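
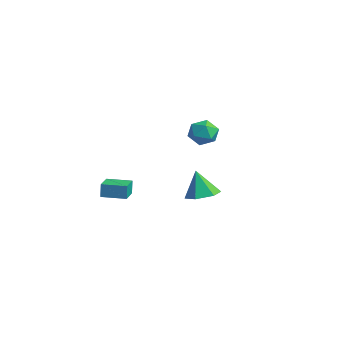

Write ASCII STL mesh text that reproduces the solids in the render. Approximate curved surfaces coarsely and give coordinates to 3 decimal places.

solid 
facet normal 0.309 0.082 -0.948
outer loop
vertex -2.163 2.783 -3.985
vertex -3.151 2.654 -4.318
vertex -2.787 3.618 -4.116
endloop
endfacet
facet normal 0.526 0.501 0.688
outer loop
vertex -2.163 2.783 -3.985
vertex -2.787 3.618 -4.116
vertex -3.709 2.506 -2.602
endloop
endfacet
facet normal 0.309 0.082 -0.948
outer loop
vertex -2.787 3.618 -4.116
vertex -3.151 2.654 -4.318
vertex -3.774 3.489 -4.449
endloop
endfacet
facet normal -0.266 0.847 0.460
outer loop
vertex -2.787 3.618 -4.116
vertex -3.774 3.489 -4.449
vertex -3.709 2.506 -2.602
endloop
endfacet
facet normal 0.308 0.081 -0.948
outer loop
vertex -3.774 3.489 -4.449
vertex -3.151 2.654 -4.318
vertex -4.139 2.525 -4.65
endloop
endfacet
facet normal -0.930 0.311 0.198
outer loop
vertex -3.774 3.489 -4.449
vertex -4.139 2.525 -4.65
vertex -3.709 2.506 -2.602
endloop
endfacet
facet normal 0.308 0.081 -0.948
outer loop
vertex -4.139 2.525 -4.65
vertex -3.151 2.654 -4.318
vertex -3.515 1.69 -4.519
endloop
endfacet
facet normal -0.802 -0.574 0.163
outer loop
vertex -4.139 2.525 -4.65
vertex -3.515 1.69 -4.519
vertex -3.709 2.506 -2.602
endloop
endfacet
facet normal 0.308 0.081 -0.948
outer loop
vertex -3.515 1.69 -4.519
vertex -3.151 2.654 -4.318
vertex -2.528 1.819 -4.187
endloop
endfacet
facet normal -0.011 -0.920 0.391
outer loop
vertex -3.515 1.69 -4.519
vertex -2.528 1.819 -4.187
vertex -3.709 2.506 -2.602
endloop
endfacet
facet normal 0.309 0.082 -0.948
outer loop
vertex -2.528 1.819 -4.187
vertex -3.151 2.654 -4.318
vertex -2.163 2.783 -3.985
endloop
endfacet
facet normal 0.653 -0.384 0.653
outer loop
vertex -2.528 1.819 -4.187
vertex -2.163 2.783 -3.985
vertex -3.709 2.506 -2.602
endloop
endfacet
facet normal -0.788 -0.573 0.226
outer loop
vertex 1.982 -0.752 3.668
vertex 2.367 -1.445 3.255
vertex 2.515 -1.305 4.125
endloop
endfacet
facet normal -0.690 -0.069 0.721
outer loop
vertex 1.982 -0.752 3.668
vertex 2.515 -1.305 4.125
vertex 2.566 -0.422 4.258
endloop
endfacet
facet normal -0.722 0.567 0.397
outer loop
vertex 1.982 -0.752 3.668
vertex 2.566 -0.422 4.258
vertex 2.45 -0.017 3.47
endloop
endfacet
facet normal -0.840 0.455 -0.297
outer loop
vertex 1.982 -0.752 3.668
vertex 2.45 -0.017 3.47
vertex 2.327 -0.649 2.85
endloop
endfacet
facet normal -0.881 -0.249 -0.403
outer loop
vertex 1.982 -0.752 3.668
vertex 2.327 -0.649 2.85
vertex 2.367 -1.445 3.255
endloop
endfacet
facet normal -0.033 -0.147 0.989
outer loop
vertex 2.566 -0.422 4.258
vertex 2.515 -1.305 4.125
vertex 3.313 -0.911 4.21
endloop
endfacet
facet normal -0.191 -0.963 0.188
outer loop
vertex 2.515 -1.305 4.125
vertex 2.367 -1.445 3.255
vertex 3.19 -1.543 3.59
endloop
endfacet
facet normal -0.341 -0.440 -0.831
outer loop
vertex 2.367 -1.445 3.255
vertex 2.327 -0.649 2.85
vertex 3.074 -1.138 2.802
endloop
endfacet
facet normal -0.275 0.700 -0.659
outer loop
vertex 2.327 -0.649 2.85
vertex 2.45 -0.017 3.47
vertex 3.125 -0.255 2.935
endloop
endfacet
facet normal -0.084 0.881 0.465
outer loop
vertex 2.45 -0.017 3.47
vertex 2.566 -0.422 4.258
vertex 3.273 -0.115 3.805
endloop
endfacet
facet normal 0.840 -0.455 0.297
outer loop
vertex 3.658 -0.808 3.392
vertex 3.313 -0.911 4.21
vertex 3.19 -1.543 3.59
endloop
endfacet
facet normal 0.722 -0.567 -0.397
outer loop
vertex 3.658 -0.808 3.392
vertex 3.19 -1.543 3.59
vertex 3.074 -1.138 2.802
endloop
endfacet
facet normal 0.690 0.069 -0.721
outer loop
vertex 3.658 -0.808 3.392
vertex 3.074 -1.138 2.802
vertex 3.125 -0.255 2.935
endloop
endfacet
facet normal 0.788 0.573 -0.226
outer loop
vertex 3.658 -0.808 3.392
vertex 3.125 -0.255 2.935
vertex 3.273 -0.115 3.805
endloop
endfacet
facet normal 0.881 0.249 0.403
outer loop
vertex 3.658 -0.808 3.392
vertex 3.273 -0.115 3.805
vertex 3.313 -0.911 4.21
endloop
endfacet
facet normal 0.275 -0.700 0.659
outer loop
vertex 3.19 -1.543 3.59
vertex 3.313 -0.911 4.21
vertex 2.515 -1.305 4.125
endloop
endfacet
facet normal 0.084 -0.881 -0.465
outer loop
vertex 3.074 -1.138 2.802
vertex 3.19 -1.543 3.59
vertex 2.367 -1.445 3.255
endloop
endfacet
facet normal 0.033 0.147 -0.989
outer loop
vertex 3.125 -0.255 2.935
vertex 3.074 -1.138 2.802
vertex 2.327 -0.649 2.85
endloop
endfacet
facet normal 0.191 0.963 -0.188
outer loop
vertex 3.273 -0.115 3.805
vertex 3.125 -0.255 2.935
vertex 2.45 -0.017 3.47
endloop
endfacet
facet normal 0.341 0.440 0.831
outer loop
vertex 3.313 -0.911 4.21
vertex 3.273 -0.115 3.805
vertex 2.566 -0.422 4.258
endloop
endfacet
facet normal -0.754 0.644 -0.127
outer loop
vertex -1.686 -4.087 -0.906
vertex -0.769 -3.016 -0.918
vertex -1.606 -4.165 -1.779
endloop
endfacet
facet normal -0.650 -0.760 0.008
outer loop
vertex -0.671 -4.964 -1.622
vertex -1.686 -4.087 -0.906
vertex -1.606 -4.165 -1.779
endloop
endfacet
facet normal -0.754 0.644 -0.127
outer loop
vertex -1.606 -4.165 -1.779
vertex -0.769 -3.016 -0.918
vertex -0.689 -3.094 -1.791
endloop
endfacet
facet normal 0.091 -0.089 -0.992
outer loop
vertex -0.689 -3.094 -1.791
vertex -0.671 -4.964 -1.622
vertex -1.606 -4.165 -1.779
endloop
endfacet
facet normal -0.091 0.089 0.992
outer loop
vertex -1.686 -4.087 -0.906
vertex 0.166 -3.815 -0.761
vertex -0.769 -3.016 -0.918
endloop
endfacet
facet normal -0.650 -0.760 0.008
outer loop
vertex -0.751 -4.886 -0.749
vertex -1.686 -4.087 -0.906
vertex -0.671 -4.964 -1.622
endloop
endfacet
facet normal -0.091 0.089 0.992
outer loop
vertex -0.751 -4.886 -0.749
vertex 0.166 -3.815 -0.761
vertex -1.686 -4.087 -0.906
endloop
endfacet
facet normal 0.650 0.760 -0.008
outer loop
vertex -0.769 -3.016 -0.918
vertex 0.166 -3.815 -0.761
vertex -0.689 -3.094 -1.791
endloop
endfacet
facet normal 0.091 -0.089 -0.992
outer loop
vertex 0.246 -3.893 -1.634
vertex -0.671 -4.964 -1.622
vertex -0.689 -3.094 -1.791
endloop
endfacet
facet normal 0.650 0.760 -0.008
outer loop
vertex -0.689 -3.094 -1.791
vertex 0.166 -3.815 -0.761
vertex 0.246 -3.893 -1.634
endloop
endfacet
facet normal 0.754 -0.644 0.127
outer loop
vertex 0.246 -3.893 -1.634
vertex -0.751 -4.886 -0.749
vertex -0.671 -4.964 -1.622
endloop
endfacet
facet normal 0.754 -0.644 0.127
outer loop
vertex 0.166 -3.815 -0.761
vertex -0.751 -4.886 -0.749
vertex 0.246 -3.893 -1.634
endloop
endfacet

endsolid


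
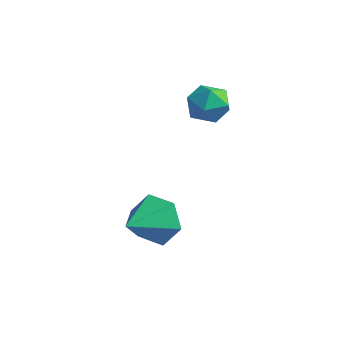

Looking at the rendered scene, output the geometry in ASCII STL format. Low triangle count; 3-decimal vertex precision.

solid 
facet normal -0.105 0.940 -0.325
outer loop
vertex 2.259 -0.362 -2.869
vertex 1.798 -0.702 -3.702
vertex 1.255 -0.478 -2.88
endloop
endfacet
facet normal 0.010 -0.182 0.983
outer loop
vertex 2.259 -0.362 -2.869
vertex 1.255 -0.478 -2.88
vertex 1.962 -2.158 -3.198
endloop
endfacet
facet normal -0.105 0.940 -0.326
outer loop
vertex 1.255 -0.478 -2.88
vertex 1.798 -0.702 -3.702
vertex 0.795 -0.818 -3.712
endloop
endfacet
facet normal -0.718 -0.409 0.564
outer loop
vertex 1.255 -0.478 -2.88
vertex 0.795 -0.818 -3.712
vertex 1.962 -2.158 -3.198
endloop
endfacet
facet normal -0.105 0.940 -0.325
outer loop
vertex 0.795 -0.818 -3.712
vertex 1.798 -0.702 -3.702
vertex 1.338 -1.041 -4.534
endloop
endfacet
facet normal -0.677 -0.689 -0.260
outer loop
vertex 0.795 -0.818 -3.712
vertex 1.338 -1.041 -4.534
vertex 1.962 -2.158 -3.198
endloop
endfacet
facet normal -0.105 0.940 -0.325
outer loop
vertex 1.338 -1.041 -4.534
vertex 1.798 -0.702 -3.702
vertex 2.341 -0.925 -4.524
endloop
endfacet
facet normal 0.092 -0.742 -0.664
outer loop
vertex 1.338 -1.041 -4.534
vertex 2.341 -0.925 -4.524
vertex 1.962 -2.158 -3.198
endloop
endfacet
facet normal -0.106 0.940 -0.325
outer loop
vertex 2.341 -0.925 -4.524
vertex 1.798 -0.702 -3.702
vertex 2.802 -0.585 -3.691
endloop
endfacet
facet normal 0.821 -0.515 -0.244
outer loop
vertex 2.341 -0.925 -4.524
vertex 2.802 -0.585 -3.691
vertex 1.962 -2.158 -3.198
endloop
endfacet
facet normal -0.106 0.940 -0.325
outer loop
vertex 2.802 -0.585 -3.691
vertex 1.798 -0.702 -3.702
vertex 2.259 -0.362 -2.869
endloop
endfacet
facet normal 0.780 -0.235 0.579
outer loop
vertex 2.802 -0.585 -3.691
vertex 2.259 -0.362 -2.869
vertex 1.962 -2.158 -3.198
endloop
endfacet
facet normal -0.916 0.385 0.113
outer loop
vertex 0.54 3.12 -0.233
vertex 0.211 2.346 -0.264
vertex 0.441 2.676 0.475
endloop
endfacet
facet normal -0.428 0.791 0.436
outer loop
vertex 0.54 3.12 -0.233
vertex 0.441 2.676 0.475
vertex 1.143 3.123 0.353
endloop
endfacet
facet normal 0.047 0.997 -0.053
outer loop
vertex 0.54 3.12 -0.233
vertex 1.143 3.123 0.353
vertex 1.347 3.07 -0.461
endloop
endfacet
facet normal -0.148 0.718 -0.680
outer loop
vertex 0.54 3.12 -0.233
vertex 1.347 3.07 -0.461
vertex 0.771 2.59 -0.843
endloop
endfacet
facet normal -0.744 0.339 -0.576
outer loop
vertex 0.54 3.12 -0.233
vertex 0.771 2.59 -0.843
vertex 0.211 2.346 -0.264
endloop
endfacet
facet normal -0.087 0.387 0.918
outer loop
vertex 1.143 3.123 0.353
vertex 0.441 2.676 0.475
vertex 1.189 2.35 0.683
endloop
endfacet
facet normal -0.877 -0.272 0.395
outer loop
vertex 0.441 2.676 0.475
vertex 0.211 2.346 -0.264
vertex 0.613 1.87 0.301
endloop
endfacet
facet normal -0.598 -0.345 -0.724
outer loop
vertex 0.211 2.346 -0.264
vertex 0.771 2.59 -0.843
vertex 0.817 1.817 -0.513
endloop
endfacet
facet normal 0.365 0.270 -0.891
outer loop
vertex 0.771 2.59 -0.843
vertex 1.347 3.07 -0.461
vertex 1.519 2.264 -0.635
endloop
endfacet
facet normal 0.681 0.722 0.124
outer loop
vertex 1.347 3.07 -0.461
vertex 1.143 3.123 0.353
vertex 1.749 2.594 0.104
endloop
endfacet
facet normal 0.148 -0.718 0.680
outer loop
vertex 1.42 1.82 0.073
vertex 1.189 2.35 0.683
vertex 0.613 1.87 0.301
endloop
endfacet
facet normal -0.047 -0.997 0.053
outer loop
vertex 1.42 1.82 0.073
vertex 0.613 1.87 0.301
vertex 0.817 1.817 -0.513
endloop
endfacet
facet normal 0.428 -0.791 -0.436
outer loop
vertex 1.42 1.82 0.073
vertex 0.817 1.817 -0.513
vertex 1.519 2.264 -0.635
endloop
endfacet
facet normal 0.916 -0.385 -0.113
outer loop
vertex 1.42 1.82 0.073
vertex 1.519 2.264 -0.635
vertex 1.749 2.594 0.104
endloop
endfacet
facet normal 0.744 -0.339 0.576
outer loop
vertex 1.42 1.82 0.073
vertex 1.749 2.594 0.104
vertex 1.189 2.35 0.683
endloop
endfacet
facet normal -0.365 -0.270 0.891
outer loop
vertex 0.613 1.87 0.301
vertex 1.189 2.35 0.683
vertex 0.441 2.676 0.475
endloop
endfacet
facet normal -0.681 -0.722 -0.124
outer loop
vertex 0.817 1.817 -0.513
vertex 0.613 1.87 0.301
vertex 0.211 2.346 -0.264
endloop
endfacet
facet normal 0.087 -0.387 -0.918
outer loop
vertex 1.519 2.264 -0.635
vertex 0.817 1.817 -0.513
vertex 0.771 2.59 -0.843
endloop
endfacet
facet normal 0.877 0.272 -0.395
outer loop
vertex 1.749 2.594 0.104
vertex 1.519 2.264 -0.635
vertex 1.347 3.07 -0.461
endloop
endfacet
facet normal 0.598 0.345 0.724
outer loop
vertex 1.189 2.35 0.683
vertex 1.749 2.594 0.104
vertex 1.143 3.123 0.353
endloop
endfacet

endsolid


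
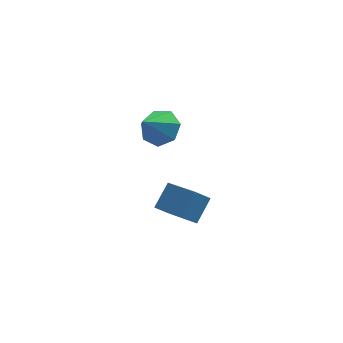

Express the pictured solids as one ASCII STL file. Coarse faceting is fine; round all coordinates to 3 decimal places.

solid 
facet normal 0.502 0.502 -0.704
outer loop
vertex 2.768 2.525 3.067
vertex 2.229 2.049 2.343
vertex 2.019 2.927 2.819
endloop
endfacet
facet normal -0.075 0.419 0.905
outer loop
vertex 2.768 2.525 3.067
vertex 2.019 2.927 2.819
vertex 1.351 1.171 3.577
endloop
endfacet
facet normal 0.502 0.502 -0.704
outer loop
vertex 2.019 2.927 2.819
vertex 2.229 2.049 2.343
vertex 1.429 2.667 2.213
endloop
endfacet
facet normal -0.721 0.487 0.493
outer loop
vertex 2.019 2.927 2.819
vertex 1.429 2.667 2.213
vertex 1.351 1.171 3.577
endloop
endfacet
facet normal 0.502 0.502 -0.704
outer loop
vertex 1.429 2.667 2.213
vertex 2.229 2.049 2.343
vertex 1.441 1.942 1.705
endloop
endfacet
facet normal -0.999 0.013 -0.043
outer loop
vertex 1.429 2.667 2.213
vertex 1.441 1.942 1.705
vertex 1.351 1.171 3.577
endloop
endfacet
facet normal 0.503 0.501 -0.705
outer loop
vertex 1.441 1.942 1.705
vertex 2.229 2.049 2.343
vertex 2.047 1.297 1.679
endloop
endfacet
facet normal -0.701 -0.647 -0.300
outer loop
vertex 1.441 1.942 1.705
vertex 2.047 1.297 1.679
vertex 1.351 1.171 3.577
endloop
endfacet
facet normal 0.502 0.501 -0.705
outer loop
vertex 2.047 1.297 1.679
vertex 2.229 2.049 2.343
vertex 2.79 1.218 2.152
endloop
endfacet
facet normal -0.052 -0.995 -0.085
outer loop
vertex 2.047 1.297 1.679
vertex 2.79 1.218 2.152
vertex 1.351 1.171 3.577
endloop
endfacet
facet normal 0.502 0.501 -0.705
outer loop
vertex 2.79 1.218 2.152
vertex 2.229 2.049 2.343
vertex 3.111 1.765 2.77
endloop
endfacet
facet normal 0.462 -0.769 0.441
outer loop
vertex 2.79 1.218 2.152
vertex 3.111 1.765 2.77
vertex 1.351 1.171 3.577
endloop
endfacet
facet normal 0.502 0.502 -0.704
outer loop
vertex 3.111 1.765 2.77
vertex 2.229 2.049 2.343
vertex 2.768 2.525 3.067
endloop
endfacet
facet normal 0.451 -0.141 0.881
outer loop
vertex 3.111 1.765 2.77
vertex 2.768 2.525 3.067
vertex 1.351 1.171 3.577
endloop
endfacet
facet normal -0.682 -0.220 0.698
outer loop
vertex 3.743 1.279 -1.697
vertex 2.642 2.828 -2.285
vertex 3.03 0.403 -2.669
endloop
endfacet
facet normal 0.554 -0.778 0.295
outer loop
vertex 3.738 0.632 -3.395
vertex 3.743 1.279 -1.697
vertex 3.03 0.403 -2.669
endloop
endfacet
facet normal -0.681 -0.220 0.699
outer loop
vertex 3.03 0.403 -2.669
vertex 2.642 2.828 -2.285
vertex 1.928 1.953 -3.256
endloop
endfacet
facet normal -0.479 -0.588 -0.652
outer loop
vertex 1.928 1.953 -3.256
vertex 3.738 0.632 -3.395
vertex 3.03 0.403 -2.669
endloop
endfacet
facet normal 0.479 0.588 0.652
outer loop
vertex 3.743 1.279 -1.697
vertex 3.35 3.057 -3.011
vertex 2.642 2.828 -2.285
endloop
endfacet
facet normal 0.553 -0.779 0.295
outer loop
vertex 4.452 1.507 -2.424
vertex 3.743 1.279 -1.697
vertex 3.738 0.632 -3.395
endloop
endfacet
facet normal 0.479 0.588 0.652
outer loop
vertex 4.452 1.507 -2.424
vertex 3.35 3.057 -3.011
vertex 3.743 1.279 -1.697
endloop
endfacet
facet normal -0.554 0.779 -0.294
outer loop
vertex 2.642 2.828 -2.285
vertex 3.35 3.057 -3.011
vertex 1.928 1.953 -3.256
endloop
endfacet
facet normal -0.479 -0.588 -0.652
outer loop
vertex 2.637 2.181 -3.983
vertex 3.738 0.632 -3.395
vertex 1.928 1.953 -3.256
endloop
endfacet
facet normal -0.554 0.779 -0.296
outer loop
vertex 1.928 1.953 -3.256
vertex 3.35 3.057 -3.011
vertex 2.637 2.181 -3.983
endloop
endfacet
facet normal 0.681 0.219 -0.698
outer loop
vertex 2.637 2.181 -3.983
vertex 4.452 1.507 -2.424
vertex 3.738 0.632 -3.395
endloop
endfacet
facet normal 0.681 0.220 -0.698
outer loop
vertex 3.35 3.057 -3.011
vertex 4.452 1.507 -2.424
vertex 2.637 2.181 -3.983
endloop
endfacet

endsolid


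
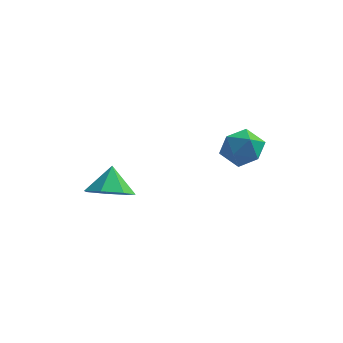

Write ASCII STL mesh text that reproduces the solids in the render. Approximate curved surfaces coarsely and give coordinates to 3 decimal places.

solid 
facet normal 0.088 -0.565 -0.820
outer loop
vertex 0.012 -2.911 1.075
vertex -0.364 -3.511 1.448
vertex -0.679 -2.921 1.008
endloop
endfacet
facet normal -0.015 1.000 0.009
outer loop
vertex 0.012 -2.911 1.075
vertex -0.679 -2.921 1.008
vertex -0.456 -2.929 2.292
endloop
endfacet
facet normal 0.089 -0.564 -0.821
outer loop
vertex -0.679 -2.921 1.008
vertex -0.364 -3.511 1.448
vertex -1.133 -3.375 1.271
endloop
endfacet
facet normal -0.666 0.736 0.120
outer loop
vertex -0.679 -2.921 1.008
vertex -1.133 -3.375 1.271
vertex -0.456 -2.929 2.292
endloop
endfacet
facet normal 0.089 -0.566 -0.820
outer loop
vertex -1.133 -3.375 1.271
vertex -0.364 -3.511 1.448
vertex -1.008 -3.931 1.668
endloop
endfacet
facet normal -0.854 0.162 0.495
outer loop
vertex -1.133 -3.375 1.271
vertex -1.008 -3.931 1.668
vertex -0.456 -2.929 2.292
endloop
endfacet
facet normal 0.088 -0.564 -0.821
outer loop
vertex -1.008 -3.931 1.668
vertex -0.364 -3.511 1.448
vertex -0.399 -4.171 1.898
endloop
endfacet
facet normal -0.436 -0.290 0.852
outer loop
vertex -1.008 -3.931 1.668
vertex -0.399 -4.171 1.898
vertex -0.456 -2.929 2.292
endloop
endfacet
facet normal 0.090 -0.564 -0.821
outer loop
vertex -0.399 -4.171 1.898
vertex -0.364 -3.511 1.448
vertex 0.236 -3.913 1.79
endloop
endfacet
facet normal 0.270 -0.280 0.921
outer loop
vertex -0.399 -4.171 1.898
vertex 0.236 -3.913 1.79
vertex -0.456 -2.929 2.292
endloop
endfacet
facet normal 0.088 -0.566 -0.820
outer loop
vertex 0.236 -3.913 1.79
vertex -0.364 -3.511 1.448
vertex 0.42 -3.353 1.423
endloop
endfacet
facet normal 0.736 0.185 0.651
outer loop
vertex 0.236 -3.913 1.79
vertex 0.42 -3.353 1.423
vertex -0.456 -2.929 2.292
endloop
endfacet
facet normal 0.088 -0.565 -0.820
outer loop
vertex 0.42 -3.353 1.423
vertex -0.364 -3.511 1.448
vertex 0.012 -2.911 1.075
endloop
endfacet
facet normal 0.609 0.755 0.245
outer loop
vertex 0.42 -3.353 1.423
vertex 0.012 -2.911 1.075
vertex -0.456 -2.929 2.292
endloop
endfacet
facet normal 0.422 0.803 0.420
outer loop
vertex 2.857 0.99 1.796
vertex 2.778 0.654 2.517
vertex 3.441 0.53 2.088
endloop
endfacet
facet normal 0.672 0.701 -0.240
outer loop
vertex 2.857 0.99 1.796
vertex 3.441 0.53 2.088
vertex 3.23 0.469 1.32
endloop
endfacet
facet normal 0.117 0.714 -0.690
outer loop
vertex 2.857 0.99 1.796
vertex 3.23 0.469 1.32
vertex 2.437 0.555 1.274
endloop
endfacet
facet normal -0.474 0.826 -0.307
outer loop
vertex 2.857 0.99 1.796
vertex 2.437 0.555 1.274
vertex 2.158 0.67 2.014
endloop
endfacet
facet normal -0.285 0.880 0.379
outer loop
vertex 2.857 0.99 1.796
vertex 2.158 0.67 2.014
vertex 2.778 0.654 2.517
endloop
endfacet
facet normal 0.962 0.049 -0.268
outer loop
vertex 3.23 0.469 1.32
vertex 3.441 0.53 2.088
vertex 3.382 -0.19 1.746
endloop
endfacet
facet normal 0.559 0.215 0.801
outer loop
vertex 3.441 0.53 2.088
vertex 2.778 0.654 2.517
vertex 3.103 -0.075 2.486
endloop
endfacet
facet normal -0.587 0.339 0.735
outer loop
vertex 2.778 0.654 2.517
vertex 2.158 0.67 2.014
vertex 2.31 0.011 2.44
endloop
endfacet
facet normal -0.892 0.251 -0.375
outer loop
vertex 2.158 0.67 2.014
vertex 2.437 0.555 1.274
vertex 2.099 -0.05 1.672
endloop
endfacet
facet normal 0.065 0.072 -0.995
outer loop
vertex 2.437 0.555 1.274
vertex 3.23 0.469 1.32
vertex 2.762 -0.174 1.243
endloop
endfacet
facet normal 0.474 -0.826 0.307
outer loop
vertex 2.683 -0.51 1.964
vertex 3.382 -0.19 1.746
vertex 3.103 -0.075 2.486
endloop
endfacet
facet normal -0.117 -0.714 0.690
outer loop
vertex 2.683 -0.51 1.964
vertex 3.103 -0.075 2.486
vertex 2.31 0.011 2.44
endloop
endfacet
facet normal -0.672 -0.701 0.240
outer loop
vertex 2.683 -0.51 1.964
vertex 2.31 0.011 2.44
vertex 2.099 -0.05 1.672
endloop
endfacet
facet normal -0.422 -0.803 -0.420
outer loop
vertex 2.683 -0.51 1.964
vertex 2.099 -0.05 1.672
vertex 2.762 -0.174 1.243
endloop
endfacet
facet normal 0.285 -0.880 -0.379
outer loop
vertex 2.683 -0.51 1.964
vertex 2.762 -0.174 1.243
vertex 3.382 -0.19 1.746
endloop
endfacet
facet normal 0.892 -0.251 0.375
outer loop
vertex 3.103 -0.075 2.486
vertex 3.382 -0.19 1.746
vertex 3.441 0.53 2.088
endloop
endfacet
facet normal -0.065 -0.072 0.995
outer loop
vertex 2.31 0.011 2.44
vertex 3.103 -0.075 2.486
vertex 2.778 0.654 2.517
endloop
endfacet
facet normal -0.962 -0.049 0.268
outer loop
vertex 2.099 -0.05 1.672
vertex 2.31 0.011 2.44
vertex 2.158 0.67 2.014
endloop
endfacet
facet normal -0.559 -0.215 -0.801
outer loop
vertex 2.762 -0.174 1.243
vertex 2.099 -0.05 1.672
vertex 2.437 0.555 1.274
endloop
endfacet
facet normal 0.587 -0.339 -0.735
outer loop
vertex 3.382 -0.19 1.746
vertex 2.762 -0.174 1.243
vertex 3.23 0.469 1.32
endloop
endfacet

endsolid


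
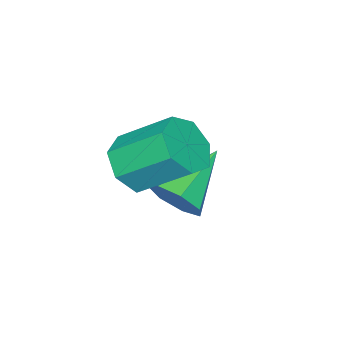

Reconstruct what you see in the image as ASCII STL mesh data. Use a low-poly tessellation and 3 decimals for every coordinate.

solid 
facet normal 0.237 -0.761 -0.604
outer loop
vertex 2.631 -0.501 0.929
vertex 2.002 -0.155 0.247
vertex 2.963 0.053 0.362
endloop
endfacet
facet normal 0.892 -0.078 0.446
outer loop
vertex 2.631 -0.501 0.929
vertex 2.963 0.053 0.362
vertex 2.168 0.989 2.114
endloop
endfacet
facet normal 0.892 -0.077 0.446
outer loop
vertex 2.168 0.989 2.114
vertex 2.963 0.053 0.362
vertex 2.499 1.543 1.547
endloop
endfacet
facet normal -0.236 0.760 0.605
outer loop
vertex 2.168 0.989 2.114
vertex 2.499 1.543 1.547
vertex 1.538 1.335 1.433
endloop
endfacet
facet normal 0.237 -0.760 -0.605
outer loop
vertex 2.963 0.053 0.362
vertex 2.002 -0.155 0.247
vertex 2.571 0.45 -0.291
endloop
endfacet
facet normal 0.858 0.456 -0.238
outer loop
vertex 2.963 0.053 0.362
vertex 2.571 0.45 -0.291
vertex 2.499 1.543 1.547
endloop
endfacet
facet normal 0.858 0.456 -0.238
outer loop
vertex 2.499 1.543 1.547
vertex 2.571 0.45 -0.291
vertex 2.107 1.94 0.894
endloop
endfacet
facet normal -0.236 0.761 0.604
outer loop
vertex 2.499 1.543 1.547
vertex 2.107 1.94 0.894
vertex 1.538 1.335 1.433
endloop
endfacet
facet normal 0.236 -0.760 -0.605
outer loop
vertex 2.571 0.45 -0.291
vertex 2.002 -0.155 0.247
vertex 1.75 0.392 -0.539
endloop
endfacet
facet normal 0.179 0.646 -0.742
outer loop
vertex 2.571 0.45 -0.291
vertex 1.75 0.392 -0.539
vertex 2.107 1.94 0.894
endloop
endfacet
facet normal 0.178 0.646 -0.742
outer loop
vertex 2.107 1.94 0.894
vertex 1.75 0.392 -0.539
vertex 1.287 1.882 0.647
endloop
endfacet
facet normal -0.236 0.761 0.605
outer loop
vertex 2.107 1.94 0.894
vertex 1.287 1.882 0.647
vertex 1.538 1.335 1.433
endloop
endfacet
facet normal 0.237 -0.760 -0.605
outer loop
vertex 1.75 0.392 -0.539
vertex 2.002 -0.155 0.247
vertex 1.119 -0.078 -0.195
endloop
endfacet
facet normal -0.636 0.350 -0.688
outer loop
vertex 1.75 0.392 -0.539
vertex 1.119 -0.078 -0.195
vertex 1.287 1.882 0.647
endloop
endfacet
facet normal -0.636 0.350 -0.688
outer loop
vertex 1.287 1.882 0.647
vertex 1.119 -0.078 -0.195
vertex 0.656 1.412 0.991
endloop
endfacet
facet normal -0.237 0.760 0.605
outer loop
vertex 1.287 1.882 0.647
vertex 0.656 1.412 0.991
vertex 1.538 1.335 1.433
endloop
endfacet
facet normal 0.236 -0.761 -0.605
outer loop
vertex 1.119 -0.078 -0.195
vertex 2.002 -0.155 0.247
vertex 1.152 -0.606 0.482
endloop
endfacet
facet normal -0.971 -0.209 -0.116
outer loop
vertex 1.119 -0.078 -0.195
vertex 1.152 -0.606 0.482
vertex 0.656 1.412 0.991
endloop
endfacet
facet normal -0.971 -0.209 -0.116
outer loop
vertex 0.656 1.412 0.991
vertex 1.152 -0.606 0.482
vertex 0.689 0.884 1.668
endloop
endfacet
facet normal -0.237 0.761 0.605
outer loop
vertex 0.656 1.412 0.991
vertex 0.689 0.884 1.668
vertex 1.538 1.335 1.433
endloop
endfacet
facet normal 0.236 -0.760 -0.605
outer loop
vertex 1.152 -0.606 0.482
vertex 2.002 -0.155 0.247
vertex 1.825 -0.795 0.982
endloop
endfacet
facet normal -0.575 -0.611 0.543
outer loop
vertex 1.152 -0.606 0.482
vertex 1.825 -0.795 0.982
vertex 0.689 0.884 1.668
endloop
endfacet
facet normal -0.575 -0.611 0.544
outer loop
vertex 0.689 0.884 1.668
vertex 1.825 -0.795 0.982
vertex 1.362 0.696 2.168
endloop
endfacet
facet normal -0.237 0.761 0.605
outer loop
vertex 0.689 0.884 1.668
vertex 1.362 0.696 2.168
vertex 1.538 1.335 1.433
endloop
endfacet
facet normal 0.238 -0.760 -0.605
outer loop
vertex 1.825 -0.795 0.982
vertex 2.002 -0.155 0.247
vertex 2.631 -0.501 0.929
endloop
endfacet
facet normal 0.254 -0.553 0.794
outer loop
vertex 1.825 -0.795 0.982
vertex 2.631 -0.501 0.929
vertex 1.362 0.696 2.168
endloop
endfacet
facet normal 0.254 -0.552 0.794
outer loop
vertex 1.362 0.696 2.168
vertex 2.631 -0.501 0.929
vertex 2.168 0.989 2.114
endloop
endfacet
facet normal -0.236 0.761 0.605
outer loop
vertex 1.362 0.696 2.168
vertex 2.168 0.989 2.114
vertex 1.538 1.335 1.433
endloop
endfacet
facet normal 0.866 -0.020 -0.500
outer loop
vertex 1.323 0.952 -0.959
vertex 0.944 0.479 -1.597
vertex 1.005 1.354 -1.526
endloop
endfacet
facet normal -0.045 0.803 0.594
outer loop
vertex 1.323 0.952 -0.959
vertex 1.005 1.354 -1.526
vertex -0.884 0.521 -0.543
endloop
endfacet
facet normal 0.866 -0.020 -0.500
outer loop
vertex 1.005 1.354 -1.526
vertex 0.944 0.479 -1.597
vertex 0.641 1.097 -2.146
endloop
endfacet
facet normal -0.447 0.888 -0.106
outer loop
vertex 1.005 1.354 -1.526
vertex 0.641 1.097 -2.146
vertex -0.884 0.521 -0.543
endloop
endfacet
facet normal 0.866 -0.020 -0.500
outer loop
vertex 0.641 1.097 -2.146
vertex 0.944 0.479 -1.597
vertex 0.505 0.375 -2.353
endloop
endfacet
facet normal -0.742 0.310 -0.594
outer loop
vertex 0.641 1.097 -2.146
vertex 0.505 0.375 -2.353
vertex -0.884 0.521 -0.543
endloop
endfacet
facet normal 0.866 -0.020 -0.500
outer loop
vertex 0.505 0.375 -2.353
vertex 0.944 0.479 -1.597
vertex 0.699 -0.269 -1.991
endloop
endfacet
facet normal -0.708 -0.496 -0.503
outer loop
vertex 0.505 0.375 -2.353
vertex 0.699 -0.269 -1.991
vertex -0.884 0.521 -0.543
endloop
endfacet
facet normal 0.866 -0.021 -0.499
outer loop
vertex 0.699 -0.269 -1.991
vertex 0.944 0.479 -1.597
vertex 1.077 -0.35 -1.332
endloop
endfacet
facet normal -0.370 -0.924 0.099
outer loop
vertex 0.699 -0.269 -1.991
vertex 1.077 -0.35 -1.332
vertex -0.884 0.521 -0.543
endloop
endfacet
facet normal 0.866 -0.021 -0.500
outer loop
vertex 1.077 -0.35 -1.332
vertex 0.944 0.479 -1.597
vertex 1.355 0.194 -0.873
endloop
endfacet
facet normal 0.017 -0.650 0.760
outer loop
vertex 1.077 -0.35 -1.332
vertex 1.355 0.194 -0.873
vertex -0.884 0.521 -0.543
endloop
endfacet
facet normal 0.866 -0.020 -0.500
outer loop
vertex 1.355 0.194 -0.873
vertex 0.944 0.479 -1.597
vertex 1.323 0.952 -0.959
endloop
endfacet
facet normal 0.162 0.118 0.980
outer loop
vertex 1.355 0.194 -0.873
vertex 1.323 0.952 -0.959
vertex -0.884 0.521 -0.543
endloop
endfacet

endsolid


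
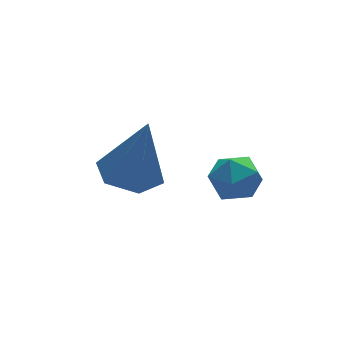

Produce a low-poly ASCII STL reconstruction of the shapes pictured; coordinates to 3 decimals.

solid 
facet normal -0.217 0.101 -0.971
outer loop
vertex 1.724 0.043 -4.732
vertex 0.903 -0.233 -4.577
vertex 1.095 0.624 -4.531
endloop
endfacet
facet normal 0.698 0.653 0.294
outer loop
vertex 1.724 0.043 -4.732
vertex 1.095 0.624 -4.531
vertex 1.317 -0.427 -2.723
endloop
endfacet
facet normal -0.217 0.101 -0.971
outer loop
vertex 1.095 0.624 -4.531
vertex 0.903 -0.233 -4.577
vertex 0.274 0.348 -4.376
endloop
endfacet
facet normal -0.186 0.839 0.511
outer loop
vertex 1.095 0.624 -4.531
vertex 0.274 0.348 -4.376
vertex 1.317 -0.427 -2.723
endloop
endfacet
facet normal -0.217 0.101 -0.971
outer loop
vertex 0.274 0.348 -4.376
vertex 0.903 -0.233 -4.577
vertex 0.081 -0.509 -4.422
endloop
endfacet
facet normal -0.803 0.150 0.577
outer loop
vertex 0.274 0.348 -4.376
vertex 0.081 -0.509 -4.422
vertex 1.317 -0.427 -2.723
endloop
endfacet
facet normal -0.217 0.102 -0.971
outer loop
vertex 0.081 -0.509 -4.422
vertex 0.903 -0.233 -4.577
vertex 0.71 -1.091 -4.624
endloop
endfacet
facet normal -0.537 -0.728 0.426
outer loop
vertex 0.081 -0.509 -4.422
vertex 0.71 -1.091 -4.624
vertex 1.317 -0.427 -2.723
endloop
endfacet
facet normal -0.218 0.102 -0.971
outer loop
vertex 0.71 -1.091 -4.624
vertex 0.903 -0.233 -4.577
vertex 1.531 -0.815 -4.779
endloop
endfacet
facet normal 0.347 -0.914 0.209
outer loop
vertex 0.71 -1.091 -4.624
vertex 1.531 -0.815 -4.779
vertex 1.317 -0.427 -2.723
endloop
endfacet
facet normal -0.218 0.102 -0.971
outer loop
vertex 1.531 -0.815 -4.779
vertex 0.903 -0.233 -4.577
vertex 1.724 0.043 -4.732
endloop
endfacet
facet normal 0.964 -0.225 0.143
outer loop
vertex 1.531 -0.815 -4.779
vertex 1.724 0.043 -4.732
vertex 1.317 -0.427 -2.723
endloop
endfacet
facet normal -0.649 0.760 0.008
outer loop
vertex 2.071 -2.284 -3.884
vertex 1.769 -2.548 -3.28
vertex 2.32 -2.078 -3.234
endloop
endfacet
facet normal -0.033 0.956 -0.290
outer loop
vertex 2.071 -2.284 -3.884
vertex 2.32 -2.078 -3.234
vertex 2.786 -2.225 -3.771
endloop
endfacet
facet normal 0.091 0.524 -0.847
outer loop
vertex 2.071 -2.284 -3.884
vertex 2.786 -2.225 -3.771
vertex 2.523 -2.787 -4.147
endloop
endfacet
facet normal -0.450 0.062 -0.891
outer loop
vertex 2.071 -2.284 -3.884
vertex 2.523 -2.787 -4.147
vertex 1.895 -2.987 -3.844
endloop
endfacet
facet normal -0.908 0.207 -0.364
outer loop
vertex 2.071 -2.284 -3.884
vertex 1.895 -2.987 -3.844
vertex 1.769 -2.548 -3.28
endloop
endfacet
facet normal 0.486 0.853 0.188
outer loop
vertex 2.786 -2.225 -3.771
vertex 2.32 -2.078 -3.234
vertex 2.925 -2.453 -3.096
endloop
endfacet
facet normal -0.513 0.535 0.671
outer loop
vertex 2.32 -2.078 -3.234
vertex 1.769 -2.548 -3.28
vertex 2.297 -2.653 -2.793
endloop
endfacet
facet normal -0.931 -0.358 0.071
outer loop
vertex 1.769 -2.548 -3.28
vertex 1.895 -2.987 -3.844
vertex 2.034 -3.215 -3.169
endloop
endfacet
facet normal -0.189 -0.593 -0.783
outer loop
vertex 1.895 -2.987 -3.844
vertex 2.523 -2.787 -4.147
vertex 2.5 -3.362 -3.706
endloop
endfacet
facet normal 0.686 0.154 -0.711
outer loop
vertex 2.523 -2.787 -4.147
vertex 2.786 -2.225 -3.771
vertex 3.051 -2.892 -3.66
endloop
endfacet
facet normal 0.450 -0.062 0.891
outer loop
vertex 2.749 -3.156 -3.056
vertex 2.925 -2.453 -3.096
vertex 2.297 -2.653 -2.793
endloop
endfacet
facet normal -0.091 -0.524 0.847
outer loop
vertex 2.749 -3.156 -3.056
vertex 2.297 -2.653 -2.793
vertex 2.034 -3.215 -3.169
endloop
endfacet
facet normal 0.033 -0.956 0.290
outer loop
vertex 2.749 -3.156 -3.056
vertex 2.034 -3.215 -3.169
vertex 2.5 -3.362 -3.706
endloop
endfacet
facet normal 0.649 -0.760 -0.008
outer loop
vertex 2.749 -3.156 -3.056
vertex 2.5 -3.362 -3.706
vertex 3.051 -2.892 -3.66
endloop
endfacet
facet normal 0.908 -0.207 0.364
outer loop
vertex 2.749 -3.156 -3.056
vertex 3.051 -2.892 -3.66
vertex 2.925 -2.453 -3.096
endloop
endfacet
facet normal 0.189 0.593 0.783
outer loop
vertex 2.297 -2.653 -2.793
vertex 2.925 -2.453 -3.096
vertex 2.32 -2.078 -3.234
endloop
endfacet
facet normal -0.686 -0.154 0.711
outer loop
vertex 2.034 -3.215 -3.169
vertex 2.297 -2.653 -2.793
vertex 1.769 -2.548 -3.28
endloop
endfacet
facet normal -0.486 -0.853 -0.188
outer loop
vertex 2.5 -3.362 -3.706
vertex 2.034 -3.215 -3.169
vertex 1.895 -2.987 -3.844
endloop
endfacet
facet normal 0.513 -0.535 -0.671
outer loop
vertex 3.051 -2.892 -3.66
vertex 2.5 -3.362 -3.706
vertex 2.523 -2.787 -4.147
endloop
endfacet
facet normal 0.931 0.358 -0.071
outer loop
vertex 2.925 -2.453 -3.096
vertex 3.051 -2.892 -3.66
vertex 2.786 -2.225 -3.771
endloop
endfacet

endsolid


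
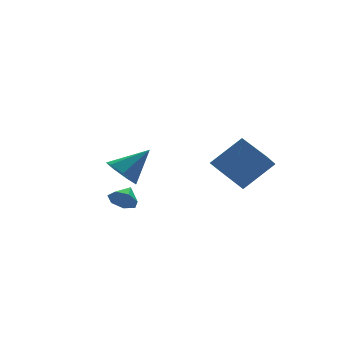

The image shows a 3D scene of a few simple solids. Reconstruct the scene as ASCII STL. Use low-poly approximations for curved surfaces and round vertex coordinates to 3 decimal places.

solid 
facet normal -0.762 -0.011 -0.647
outer loop
vertex 0.029 3.622 -0.278
vertex -0.598 3.919 0.456
vertex -0.063 4.488 -0.184
endloop
endfacet
facet normal 0.898 0.141 -0.417
outer loop
vertex 0.029 3.622 -0.278
vertex -0.063 4.488 -0.184
vertex 0.918 3.941 1.744
endloop
endfacet
facet normal -0.762 -0.011 -0.647
outer loop
vertex -0.063 4.488 -0.184
vertex -0.598 3.919 0.456
vertex -0.558 4.927 0.392
endloop
endfacet
facet normal 0.605 0.792 -0.083
outer loop
vertex -0.063 4.488 -0.184
vertex -0.558 4.927 0.392
vertex 0.918 3.941 1.744
endloop
endfacet
facet normal -0.762 -0.011 -0.647
outer loop
vertex -0.558 4.927 0.392
vertex -0.598 3.919 0.456
vertex -1.083 4.606 1.016
endloop
endfacet
facet normal 0.095 0.851 0.517
outer loop
vertex -0.558 4.927 0.392
vertex -1.083 4.606 1.016
vertex 0.918 3.941 1.744
endloop
endfacet
facet normal -0.762 -0.010 -0.648
outer loop
vertex -1.083 4.606 1.016
vertex -0.598 3.919 0.456
vertex -1.244 3.769 1.218
endloop
endfacet
facet normal -0.248 0.272 0.930
outer loop
vertex -1.083 4.606 1.016
vertex -1.244 3.769 1.218
vertex 0.918 3.941 1.744
endloop
endfacet
facet normal -0.762 -0.011 -0.648
outer loop
vertex -1.244 3.769 1.218
vertex -0.598 3.919 0.456
vertex -0.918 3.045 0.847
endloop
endfacet
facet normal -0.165 -0.508 0.846
outer loop
vertex -1.244 3.769 1.218
vertex -0.918 3.045 0.847
vertex 0.918 3.941 1.744
endloop
endfacet
facet normal -0.762 -0.010 -0.647
outer loop
vertex -0.918 3.045 0.847
vertex -0.598 3.919 0.456
vertex -0.352 2.979 0.181
endloop
endfacet
facet normal 0.280 -0.902 0.328
outer loop
vertex -0.918 3.045 0.847
vertex -0.352 2.979 0.181
vertex 0.918 3.941 1.744
endloop
endfacet
facet normal -0.762 -0.010 -0.647
outer loop
vertex -0.352 2.979 0.181
vertex -0.598 3.919 0.456
vertex 0.029 3.622 -0.278
endloop
endfacet
facet normal 0.754 -0.614 -0.235
outer loop
vertex -0.352 2.979 0.181
vertex 0.029 3.622 -0.278
vertex 0.918 3.941 1.744
endloop
endfacet
facet normal -0.677 -0.580 -0.453
outer loop
vertex -1.424 0.7 -0.412
vertex -1.952 0.928 0.085
vertex -1.768 1.236 -0.585
endloop
endfacet
facet normal 0.806 0.368 -0.463
outer loop
vertex -1.424 0.7 -0.412
vertex -1.768 1.236 -0.585
vertex -1.248 1.532 0.555
endloop
endfacet
facet normal -0.677 -0.580 -0.453
outer loop
vertex -1.768 1.236 -0.585
vertex -1.952 0.928 0.085
vertex -2.25 1.54 -0.254
endloop
endfacet
facet normal 0.303 0.880 -0.367
outer loop
vertex -1.768 1.236 -0.585
vertex -2.25 1.54 -0.254
vertex -1.248 1.532 0.555
endloop
endfacet
facet normal -0.677 -0.580 -0.453
outer loop
vertex -2.25 1.54 -0.254
vertex -1.952 0.928 0.085
vertex -2.508 1.383 0.333
endloop
endfacet
facet normal -0.149 0.970 0.194
outer loop
vertex -2.25 1.54 -0.254
vertex -2.508 1.383 0.333
vertex -1.248 1.532 0.555
endloop
endfacet
facet normal -0.677 -0.581 -0.452
outer loop
vertex -2.508 1.383 0.333
vertex -1.952 0.928 0.085
vertex -2.347 0.884 0.733
endloop
endfacet
facet normal -0.207 0.570 0.795
outer loop
vertex -2.508 1.383 0.333
vertex -2.347 0.884 0.733
vertex -1.248 1.532 0.555
endloop
endfacet
facet normal -0.677 -0.580 -0.452
outer loop
vertex -2.347 0.884 0.733
vertex -1.952 0.928 0.085
vertex -1.889 0.418 0.645
endloop
endfacet
facet normal 0.170 -0.018 0.985
outer loop
vertex -2.347 0.884 0.733
vertex -1.889 0.418 0.645
vertex -1.248 1.532 0.555
endloop
endfacet
facet normal -0.677 -0.580 -0.452
outer loop
vertex -1.889 0.418 0.645
vertex -1.952 0.928 0.085
vertex -1.478 0.336 0.135
endloop
endfacet
facet normal 0.700 -0.353 0.621
outer loop
vertex -1.889 0.418 0.645
vertex -1.478 0.336 0.135
vertex -1.248 1.532 0.555
endloop
endfacet
facet normal -0.677 -0.580 -0.453
outer loop
vertex -1.478 0.336 0.135
vertex -1.952 0.928 0.085
vertex -1.424 0.7 -0.412
endloop
endfacet
facet normal 0.983 -0.181 -0.023
outer loop
vertex -1.478 0.336 0.135
vertex -1.424 0.7 -0.412
vertex -1.248 1.532 0.555
endloop
endfacet
facet normal -0.622 -0.438 0.649
outer loop
vertex 3.469 -2.89 3.246
vertex 3.063 -1.289 3.937
vertex 1.91 -2.696 1.882
endloop
endfacet
facet normal 0.226 -0.894 -0.386
outer loop
vertex 2.657 -2.171 1.103
vertex 3.469 -2.89 3.246
vertex 1.91 -2.696 1.882
endloop
endfacet
facet normal -0.623 -0.438 0.649
outer loop
vertex 1.91 -2.696 1.882
vertex 3.063 -1.289 3.937
vertex 1.505 -1.095 2.573
endloop
endfacet
facet normal -0.749 0.093 -0.656
outer loop
vertex 1.505 -1.095 2.573
vertex 2.657 -2.171 1.103
vertex 1.91 -2.696 1.882
endloop
endfacet
facet normal 0.749 -0.093 0.656
outer loop
vertex 3.469 -2.89 3.246
vertex 3.81 -0.764 3.158
vertex 3.063 -1.289 3.937
endloop
endfacet
facet normal 0.226 -0.894 -0.386
outer loop
vertex 4.215 -2.365 2.467
vertex 3.469 -2.89 3.246
vertex 2.657 -2.171 1.103
endloop
endfacet
facet normal 0.750 -0.093 0.655
outer loop
vertex 4.215 -2.365 2.467
vertex 3.81 -0.764 3.158
vertex 3.469 -2.89 3.246
endloop
endfacet
facet normal -0.226 0.894 0.386
outer loop
vertex 3.063 -1.289 3.937
vertex 3.81 -0.764 3.158
vertex 1.505 -1.095 2.573
endloop
endfacet
facet normal -0.750 0.093 -0.655
outer loop
vertex 2.251 -0.57 1.794
vertex 2.657 -2.171 1.103
vertex 1.505 -1.095 2.573
endloop
endfacet
facet normal -0.226 0.894 0.386
outer loop
vertex 1.505 -1.095 2.573
vertex 3.81 -0.764 3.158
vertex 2.251 -0.57 1.794
endloop
endfacet
facet normal 0.622 0.438 -0.649
outer loop
vertex 2.251 -0.57 1.794
vertex 4.215 -2.365 2.467
vertex 2.657 -2.171 1.103
endloop
endfacet
facet normal 0.622 0.438 -0.649
outer loop
vertex 3.81 -0.764 3.158
vertex 4.215 -2.365 2.467
vertex 2.251 -0.57 1.794
endloop
endfacet

endsolid


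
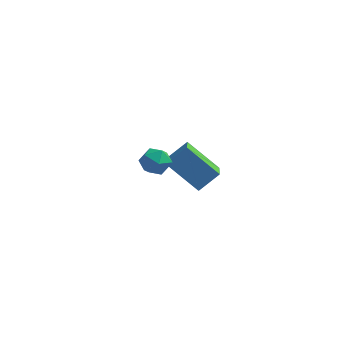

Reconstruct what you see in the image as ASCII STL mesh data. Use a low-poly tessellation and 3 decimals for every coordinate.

solid 
facet normal -0.764 0.066 0.642
outer loop
vertex -1.424 3.197 -0.296
vertex -2.0 4.974 -1.165
vertex -2.145 2.575 -1.091
endloop
endfacet
facet normal 0.280 -0.863 0.421
outer loop
vertex -0.64 2.446 -2.355
vertex -1.424 3.197 -0.296
vertex -2.145 2.575 -1.091
endloop
endfacet
facet normal -0.764 0.066 0.642
outer loop
vertex -2.145 2.575 -1.091
vertex -2.0 4.974 -1.165
vertex -2.721 4.352 -1.959
endloop
endfacet
facet normal -0.581 -0.501 -0.641
outer loop
vertex -2.721 4.352 -1.959
vertex -0.64 2.446 -2.355
vertex -2.145 2.575 -1.091
endloop
endfacet
facet normal 0.581 0.502 0.641
outer loop
vertex -1.424 3.197 -0.296
vertex -0.495 4.845 -2.429
vertex -2.0 4.974 -1.165
endloop
endfacet
facet normal 0.280 -0.863 0.421
outer loop
vertex 0.081 3.068 -1.561
vertex -1.424 3.197 -0.296
vertex -0.64 2.446 -2.355
endloop
endfacet
facet normal 0.581 0.501 0.641
outer loop
vertex 0.081 3.068 -1.561
vertex -0.495 4.845 -2.429
vertex -1.424 3.197 -0.296
endloop
endfacet
facet normal -0.280 0.863 -0.421
outer loop
vertex -2.0 4.974 -1.165
vertex -0.495 4.845 -2.429
vertex -2.721 4.352 -1.959
endloop
endfacet
facet normal -0.581 -0.502 -0.641
outer loop
vertex -1.216 4.223 -3.224
vertex -0.64 2.446 -2.355
vertex -2.721 4.352 -1.959
endloop
endfacet
facet normal -0.280 0.863 -0.421
outer loop
vertex -2.721 4.352 -1.959
vertex -0.495 4.845 -2.429
vertex -1.216 4.223 -3.224
endloop
endfacet
facet normal 0.764 -0.066 -0.642
outer loop
vertex -1.216 4.223 -3.224
vertex 0.081 3.068 -1.561
vertex -0.64 2.446 -2.355
endloop
endfacet
facet normal 0.764 -0.066 -0.642
outer loop
vertex -0.495 4.845 -2.429
vertex 0.081 3.068 -1.561
vertex -1.216 4.223 -3.224
endloop
endfacet
facet normal 0.152 0.917 -0.370
outer loop
vertex -0.867 -0.994 1.271
vertex -1.533 -0.788 1.508
vertex -0.946 -0.709 1.945
endloop
endfacet
facet normal 0.768 0.617 -0.171
outer loop
vertex -0.867 -0.994 1.271
vertex -0.946 -0.709 1.945
vertex -0.504 -1.289 1.839
endloop
endfacet
facet normal 0.844 0.007 -0.536
outer loop
vertex -0.867 -0.994 1.271
vertex -0.504 -1.289 1.839
vertex -0.819 -1.726 1.337
endloop
endfacet
facet normal 0.276 -0.068 -0.959
outer loop
vertex -0.867 -0.994 1.271
vertex -0.819 -1.726 1.337
vertex -1.454 -1.416 1.132
endloop
endfacet
facet normal -0.152 0.494 -0.856
outer loop
vertex -0.867 -0.994 1.271
vertex -1.454 -1.416 1.132
vertex -1.533 -0.788 1.508
endloop
endfacet
facet normal 0.722 0.454 0.522
outer loop
vertex -0.504 -1.289 1.839
vertex -0.946 -0.709 1.945
vertex -0.946 -1.264 2.428
endloop
endfacet
facet normal -0.275 0.940 0.200
outer loop
vertex -0.946 -0.709 1.945
vertex -1.533 -0.788 1.508
vertex -1.581 -0.954 2.223
endloop
endfacet
facet normal -0.768 0.255 -0.587
outer loop
vertex -1.533 -0.788 1.508
vertex -1.454 -1.416 1.132
vertex -1.896 -1.391 1.721
endloop
endfacet
facet normal -0.077 -0.655 -0.752
outer loop
vertex -1.454 -1.416 1.132
vertex -0.819 -1.726 1.337
vertex -1.454 -1.971 1.615
endloop
endfacet
facet normal 0.844 -0.532 -0.067
outer loop
vertex -0.819 -1.726 1.337
vertex -0.504 -1.289 1.839
vertex -0.867 -1.892 2.052
endloop
endfacet
facet normal -0.276 0.068 0.959
outer loop
vertex -1.533 -1.686 2.289
vertex -0.946 -1.264 2.428
vertex -1.581 -0.954 2.223
endloop
endfacet
facet normal -0.844 -0.007 0.536
outer loop
vertex -1.533 -1.686 2.289
vertex -1.581 -0.954 2.223
vertex -1.896 -1.391 1.721
endloop
endfacet
facet normal -0.768 -0.617 0.171
outer loop
vertex -1.533 -1.686 2.289
vertex -1.896 -1.391 1.721
vertex -1.454 -1.971 1.615
endloop
endfacet
facet normal -0.152 -0.917 0.370
outer loop
vertex -1.533 -1.686 2.289
vertex -1.454 -1.971 1.615
vertex -0.867 -1.892 2.052
endloop
endfacet
facet normal 0.152 -0.494 0.856
outer loop
vertex -1.533 -1.686 2.289
vertex -0.867 -1.892 2.052
vertex -0.946 -1.264 2.428
endloop
endfacet
facet normal 0.077 0.655 0.752
outer loop
vertex -1.581 -0.954 2.223
vertex -0.946 -1.264 2.428
vertex -0.946 -0.709 1.945
endloop
endfacet
facet normal -0.844 0.532 0.067
outer loop
vertex -1.896 -1.391 1.721
vertex -1.581 -0.954 2.223
vertex -1.533 -0.788 1.508
endloop
endfacet
facet normal -0.722 -0.454 -0.522
outer loop
vertex -1.454 -1.971 1.615
vertex -1.896 -1.391 1.721
vertex -1.454 -1.416 1.132
endloop
endfacet
facet normal 0.275 -0.940 -0.200
outer loop
vertex -0.867 -1.892 2.052
vertex -1.454 -1.971 1.615
vertex -0.819 -1.726 1.337
endloop
endfacet
facet normal 0.768 -0.255 0.587
outer loop
vertex -0.946 -1.264 2.428
vertex -0.867 -1.892 2.052
vertex -0.504 -1.289 1.839
endloop
endfacet

endsolid


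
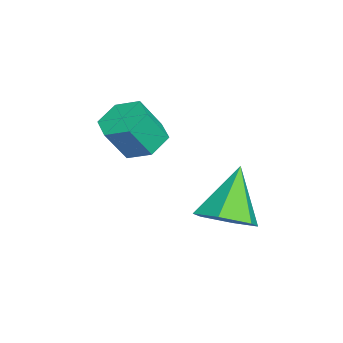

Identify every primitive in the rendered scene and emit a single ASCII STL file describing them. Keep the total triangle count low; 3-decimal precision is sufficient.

solid 
facet normal 0.567 -0.186 -0.802
outer loop
vertex 3.277 2.754 -2.65
vertex 2.834 2.205 -2.836
vertex 2.704 2.879 -3.084
endloop
endfacet
facet normal 0.002 0.962 0.274
outer loop
vertex 3.277 2.754 -2.65
vertex 2.704 2.879 -3.084
vertex 2.006 2.475 -1.664
endloop
endfacet
facet normal 0.566 -0.186 -0.803
outer loop
vertex 2.704 2.879 -3.084
vertex 2.834 2.205 -2.836
vertex 2.26 2.33 -3.27
endloop
endfacet
facet normal -0.736 0.654 -0.175
outer loop
vertex 2.704 2.879 -3.084
vertex 2.26 2.33 -3.27
vertex 2.006 2.475 -1.664
endloop
endfacet
facet normal 0.566 -0.186 -0.803
outer loop
vertex 2.26 2.33 -3.27
vertex 2.834 2.205 -2.836
vertex 2.39 1.656 -3.022
endloop
endfacet
facet normal -0.963 -0.234 -0.131
outer loop
vertex 2.26 2.33 -3.27
vertex 2.39 1.656 -3.022
vertex 2.006 2.475 -1.664
endloop
endfacet
facet normal 0.566 -0.186 -0.803
outer loop
vertex 2.39 1.656 -3.022
vertex 2.834 2.205 -2.836
vertex 2.963 1.53 -2.589
endloop
endfacet
facet normal -0.453 -0.814 0.363
outer loop
vertex 2.39 1.656 -3.022
vertex 2.963 1.53 -2.589
vertex 2.006 2.475 -1.664
endloop
endfacet
facet normal 0.567 -0.185 -0.803
outer loop
vertex 2.963 1.53 -2.589
vertex 2.834 2.205 -2.836
vertex 3.407 2.079 -2.402
endloop
endfacet
facet normal 0.285 -0.507 0.813
outer loop
vertex 2.963 1.53 -2.589
vertex 3.407 2.079 -2.402
vertex 2.006 2.475 -1.664
endloop
endfacet
facet normal 0.567 -0.186 -0.803
outer loop
vertex 3.407 2.079 -2.402
vertex 2.834 2.205 -2.836
vertex 3.277 2.754 -2.65
endloop
endfacet
facet normal 0.513 0.381 0.769
outer loop
vertex 3.407 2.079 -2.402
vertex 3.277 2.754 -2.65
vertex 2.006 2.475 -1.664
endloop
endfacet
facet normal -0.302 0.441 -0.845
outer loop
vertex 0.916 -0.034 -2.129
vertex 0.507 0.315 -1.801
vertex 1.092 0.526 -1.9
endloop
endfacet
facet normal 0.912 -0.127 -0.391
outer loop
vertex 0.916 -0.034 -2.129
vertex 1.092 0.526 -1.9
vertex 1.223 -0.484 -1.266
endloop
endfacet
facet normal 0.912 -0.127 -0.391
outer loop
vertex 1.223 -0.484 -1.266
vertex 1.092 0.526 -1.9
vertex 1.399 0.076 -1.037
endloop
endfacet
facet normal 0.300 -0.440 0.846
outer loop
vertex 1.223 -0.484 -1.266
vertex 1.399 0.076 -1.037
vertex 0.813 -0.135 -0.939
endloop
endfacet
facet normal -0.302 0.441 -0.845
outer loop
vertex 1.092 0.526 -1.9
vertex 0.507 0.315 -1.801
vertex 0.683 0.875 -1.572
endloop
endfacet
facet normal 0.698 0.706 0.120
outer loop
vertex 1.092 0.526 -1.9
vertex 0.683 0.875 -1.572
vertex 1.399 0.076 -1.037
endloop
endfacet
facet normal 0.698 0.706 0.121
outer loop
vertex 1.399 0.076 -1.037
vertex 0.683 0.875 -1.572
vertex 0.989 0.425 -0.709
endloop
endfacet
facet normal 0.300 -0.442 0.845
outer loop
vertex 1.399 0.076 -1.037
vertex 0.989 0.425 -0.709
vertex 0.813 -0.135 -0.939
endloop
endfacet
facet normal -0.300 0.440 -0.846
outer loop
vertex 0.683 0.875 -1.572
vertex 0.507 0.315 -1.801
vertex 0.097 0.664 -1.474
endloop
endfacet
facet normal -0.215 0.833 0.510
outer loop
vertex 0.683 0.875 -1.572
vertex 0.097 0.664 -1.474
vertex 0.989 0.425 -0.709
endloop
endfacet
facet normal -0.215 0.833 0.511
outer loop
vertex 0.989 0.425 -0.709
vertex 0.097 0.664 -1.474
vertex 0.404 0.214 -0.611
endloop
endfacet
facet normal 0.301 -0.442 0.845
outer loop
vertex 0.989 0.425 -0.709
vertex 0.404 0.214 -0.611
vertex 0.813 -0.135 -0.939
endloop
endfacet
facet normal -0.300 0.440 -0.846
outer loop
vertex 0.097 0.664 -1.474
vertex 0.507 0.315 -1.801
vertex -0.079 0.104 -1.703
endloop
endfacet
facet normal -0.912 0.127 0.391
outer loop
vertex 0.097 0.664 -1.474
vertex -0.079 0.104 -1.703
vertex 0.404 0.214 -0.611
endloop
endfacet
facet normal -0.912 0.127 0.391
outer loop
vertex 0.404 0.214 -0.611
vertex -0.079 0.104 -1.703
vertex 0.228 -0.346 -0.84
endloop
endfacet
facet normal 0.302 -0.441 0.845
outer loop
vertex 0.404 0.214 -0.611
vertex 0.228 -0.346 -0.84
vertex 0.813 -0.135 -0.939
endloop
endfacet
facet normal -0.300 0.442 -0.845
outer loop
vertex -0.079 0.104 -1.703
vertex 0.507 0.315 -1.801
vertex 0.331 -0.245 -2.031
endloop
endfacet
facet normal -0.698 -0.706 -0.120
outer loop
vertex -0.079 0.104 -1.703
vertex 0.331 -0.245 -2.031
vertex 0.228 -0.346 -0.84
endloop
endfacet
facet normal -0.698 -0.706 -0.120
outer loop
vertex 0.228 -0.346 -0.84
vertex 0.331 -0.245 -2.031
vertex 0.637 -0.695 -1.168
endloop
endfacet
facet normal 0.302 -0.441 0.845
outer loop
vertex 0.228 -0.346 -0.84
vertex 0.637 -0.695 -1.168
vertex 0.813 -0.135 -0.939
endloop
endfacet
facet normal -0.301 0.442 -0.845
outer loop
vertex 0.331 -0.245 -2.031
vertex 0.507 0.315 -1.801
vertex 0.916 -0.034 -2.129
endloop
endfacet
facet normal 0.215 -0.833 -0.510
outer loop
vertex 0.331 -0.245 -2.031
vertex 0.916 -0.034 -2.129
vertex 0.637 -0.695 -1.168
endloop
endfacet
facet normal 0.214 -0.833 -0.510
outer loop
vertex 0.637 -0.695 -1.168
vertex 0.916 -0.034 -2.129
vertex 1.223 -0.484 -1.266
endloop
endfacet
facet normal 0.300 -0.440 0.846
outer loop
vertex 0.637 -0.695 -1.168
vertex 1.223 -0.484 -1.266
vertex 0.813 -0.135 -0.939
endloop
endfacet

endsolid


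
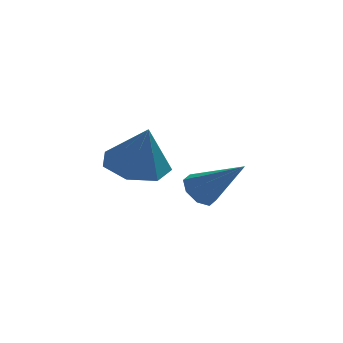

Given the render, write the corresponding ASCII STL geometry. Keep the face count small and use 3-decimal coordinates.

solid 
facet normal -0.224 0.288 -0.931
outer loop
vertex 1.609 1.114 -0.58
vertex 0.934 0.289 -0.673
vertex 0.733 1.278 -0.319
endloop
endfacet
facet normal 0.324 0.670 0.668
outer loop
vertex 1.609 1.114 -0.58
vertex 0.733 1.278 -0.319
vertex 1.306 -0.189 0.873
endloop
endfacet
facet normal -0.223 0.288 -0.931
outer loop
vertex 0.733 1.278 -0.319
vertex 0.934 0.289 -0.673
vertex 0.009 0.697 -0.325
endloop
endfacet
facet normal -0.393 0.482 0.783
outer loop
vertex 0.733 1.278 -0.319
vertex 0.009 0.697 -0.325
vertex 1.306 -0.189 0.873
endloop
endfacet
facet normal -0.224 0.288 -0.931
outer loop
vertex 0.009 0.697 -0.325
vertex 0.934 0.289 -0.673
vertex -0.018 -0.192 -0.593
endloop
endfacet
facet normal -0.730 -0.177 0.660
outer loop
vertex 0.009 0.697 -0.325
vertex -0.018 -0.192 -0.593
vertex 1.306 -0.189 0.873
endloop
endfacet
facet normal -0.223 0.287 -0.931
outer loop
vertex -0.018 -0.192 -0.593
vertex 0.934 0.289 -0.673
vertex 0.672 -0.719 -0.921
endloop
endfacet
facet normal -0.433 -0.811 0.393
outer loop
vertex -0.018 -0.192 -0.593
vertex 0.672 -0.719 -0.921
vertex 1.306 -0.189 0.873
endloop
endfacet
facet normal -0.224 0.287 -0.931
outer loop
vertex 0.672 -0.719 -0.921
vertex 0.934 0.289 -0.673
vertex 1.56 -0.487 -1.063
endloop
endfacet
facet normal 0.276 -0.944 0.181
outer loop
vertex 0.672 -0.719 -0.921
vertex 1.56 -0.487 -1.063
vertex 1.306 -0.189 0.873
endloop
endfacet
facet normal -0.224 0.288 -0.931
outer loop
vertex 1.56 -0.487 -1.063
vertex 0.934 0.289 -0.673
vertex 1.977 0.329 -0.911
endloop
endfacet
facet normal 0.860 -0.474 0.186
outer loop
vertex 1.56 -0.487 -1.063
vertex 1.977 0.329 -0.911
vertex 1.306 -0.189 0.873
endloop
endfacet
facet normal -0.224 0.288 -0.931
outer loop
vertex 1.977 0.329 -0.911
vertex 0.934 0.289 -0.673
vertex 1.609 1.114 -0.58
endloop
endfacet
facet normal 0.882 0.244 0.403
outer loop
vertex 1.977 0.329 -0.911
vertex 1.609 1.114 -0.58
vertex 1.306 -0.189 0.873
endloop
endfacet
facet normal -0.679 0.364 -0.638
outer loop
vertex 3.267 4.223 -3.138
vertex 2.833 3.667 -2.993
vertex 2.926 4.325 -2.717
endloop
endfacet
facet normal 0.588 0.754 0.293
outer loop
vertex 3.267 4.223 -3.138
vertex 2.926 4.325 -2.717
vertex 4.207 2.933 -1.707
endloop
endfacet
facet normal -0.681 0.363 -0.636
outer loop
vertex 2.926 4.325 -2.717
vertex 2.833 3.667 -2.993
vertex 2.532 4.042 -2.457
endloop
endfacet
facet normal 0.065 0.625 0.778
outer loop
vertex 2.926 4.325 -2.717
vertex 2.532 4.042 -2.457
vertex 4.207 2.933 -1.707
endloop
endfacet
facet normal -0.680 0.364 -0.637
outer loop
vertex 2.532 4.042 -2.457
vertex 2.833 3.667 -2.993
vertex 2.314 3.539 -2.512
endloop
endfacet
facet normal -0.374 0.061 0.925
outer loop
vertex 2.532 4.042 -2.457
vertex 2.314 3.539 -2.512
vertex 4.207 2.933 -1.707
endloop
endfacet
facet normal -0.680 0.363 -0.637
outer loop
vertex 2.314 3.539 -2.512
vertex 2.833 3.667 -2.993
vertex 2.4 3.111 -2.848
endloop
endfacet
facet normal -0.468 -0.602 0.647
outer loop
vertex 2.314 3.539 -2.512
vertex 2.4 3.111 -2.848
vertex 4.207 2.933 -1.707
endloop
endfacet
facet normal -0.680 0.363 -0.637
outer loop
vertex 2.4 3.111 -2.848
vertex 2.833 3.667 -2.993
vertex 2.74 3.009 -3.269
endloop
endfacet
facet normal -0.163 -0.981 0.106
outer loop
vertex 2.4 3.111 -2.848
vertex 2.74 3.009 -3.269
vertex 4.207 2.933 -1.707
endloop
endfacet
facet normal -0.680 0.363 -0.637
outer loop
vertex 2.74 3.009 -3.269
vertex 2.833 3.667 -2.993
vertex 3.135 3.292 -3.529
endloop
endfacet
facet normal 0.360 -0.852 -0.380
outer loop
vertex 2.74 3.009 -3.269
vertex 3.135 3.292 -3.529
vertex 4.207 2.933 -1.707
endloop
endfacet
facet normal -0.680 0.363 -0.637
outer loop
vertex 3.135 3.292 -3.529
vertex 2.833 3.667 -2.993
vertex 3.353 3.796 -3.475
endloop
endfacet
facet normal 0.799 -0.289 -0.527
outer loop
vertex 3.135 3.292 -3.529
vertex 3.353 3.796 -3.475
vertex 4.207 2.933 -1.707
endloop
endfacet
facet normal -0.680 0.365 -0.636
outer loop
vertex 3.353 3.796 -3.475
vertex 2.833 3.667 -2.993
vertex 3.267 4.223 -3.138
endloop
endfacet
facet normal 0.893 0.376 -0.248
outer loop
vertex 3.353 3.796 -3.475
vertex 3.267 4.223 -3.138
vertex 4.207 2.933 -1.707
endloop
endfacet

endsolid


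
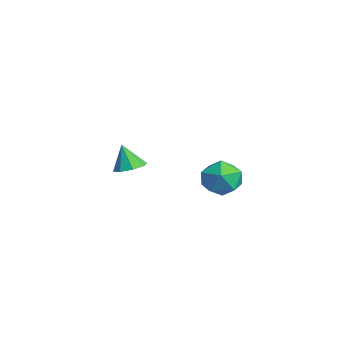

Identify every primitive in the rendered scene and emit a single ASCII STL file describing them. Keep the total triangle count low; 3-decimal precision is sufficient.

solid 
facet normal 0.278 0.201 -0.939
outer loop
vertex -2.913 0.33 -2.853
vertex -3.431 0.926 -2.879
vertex -2.673 0.854 -2.67
endloop
endfacet
facet normal 0.639 -0.498 0.586
outer loop
vertex -2.913 0.33 -2.853
vertex -2.673 0.854 -2.67
vertex -3.809 0.654 -1.601
endloop
endfacet
facet normal 0.278 0.200 -0.940
outer loop
vertex -2.673 0.854 -2.67
vertex -3.431 0.926 -2.879
vertex -2.877 1.42 -2.61
endloop
endfacet
facet normal 0.661 0.161 0.733
outer loop
vertex -2.673 0.854 -2.67
vertex -2.877 1.42 -2.61
vertex -3.809 0.654 -1.601
endloop
endfacet
facet normal 0.278 0.200 -0.940
outer loop
vertex -2.877 1.42 -2.61
vertex -3.431 0.926 -2.879
vertex -3.405 1.697 -2.707
endloop
endfacet
facet normal 0.220 0.668 0.711
outer loop
vertex -2.877 1.42 -2.61
vertex -3.405 1.697 -2.707
vertex -3.809 0.654 -1.601
endloop
endfacet
facet normal 0.278 0.200 -0.940
outer loop
vertex -3.405 1.697 -2.707
vertex -3.431 0.926 -2.879
vertex -3.949 1.522 -2.905
endloop
endfacet
facet normal -0.429 0.730 0.532
outer loop
vertex -3.405 1.697 -2.707
vertex -3.949 1.522 -2.905
vertex -3.809 0.654 -1.601
endloop
endfacet
facet normal 0.278 0.200 -0.940
outer loop
vertex -3.949 1.522 -2.905
vertex -3.431 0.926 -2.879
vertex -4.19 0.998 -3.088
endloop
endfacet
facet normal -0.902 0.309 0.303
outer loop
vertex -3.949 1.522 -2.905
vertex -4.19 0.998 -3.088
vertex -3.809 0.654 -1.601
endloop
endfacet
facet normal 0.278 0.200 -0.940
outer loop
vertex -4.19 0.998 -3.088
vertex -3.431 0.926 -2.879
vertex -3.986 0.432 -3.148
endloop
endfacet
facet normal -0.924 -0.350 0.156
outer loop
vertex -4.19 0.998 -3.088
vertex -3.986 0.432 -3.148
vertex -3.809 0.654 -1.601
endloop
endfacet
facet normal 0.277 0.201 -0.940
outer loop
vertex -3.986 0.432 -3.148
vertex -3.431 0.926 -2.879
vertex -3.457 0.156 -3.051
endloop
endfacet
facet normal -0.481 -0.859 0.178
outer loop
vertex -3.986 0.432 -3.148
vertex -3.457 0.156 -3.051
vertex -3.809 0.654 -1.601
endloop
endfacet
facet normal 0.278 0.200 -0.939
outer loop
vertex -3.457 0.156 -3.051
vertex -3.431 0.926 -2.879
vertex -2.913 0.33 -2.853
endloop
endfacet
facet normal 0.165 -0.920 0.356
outer loop
vertex -3.457 0.156 -3.051
vertex -2.913 0.33 -2.853
vertex -3.809 0.654 -1.601
endloop
endfacet
facet normal -0.076 0.603 0.794
outer loop
vertex 1.571 4.056 -0.996
vertex 2.032 3.335 -0.405
vertex 2.607 4.052 -0.894
endloop
endfacet
facet normal -0.015 0.981 0.192
outer loop
vertex 1.571 4.056 -0.996
vertex 2.607 4.052 -0.894
vertex 2.177 4.228 -1.825
endloop
endfacet
facet normal -0.553 0.798 -0.239
outer loop
vertex 1.571 4.056 -0.996
vertex 2.177 4.228 -1.825
vertex 1.337 3.62 -1.912
endloop
endfacet
facet normal -0.947 0.307 0.096
outer loop
vertex 1.571 4.056 -0.996
vertex 1.337 3.62 -1.912
vertex 1.247 3.068 -1.034
endloop
endfacet
facet normal -0.652 0.186 0.735
outer loop
vertex 1.571 4.056 -0.996
vertex 1.247 3.068 -1.034
vertex 2.032 3.335 -0.405
endloop
endfacet
facet normal 0.596 0.793 -0.125
outer loop
vertex 2.177 4.228 -1.825
vertex 2.607 4.052 -0.894
vertex 3.013 3.612 -1.746
endloop
endfacet
facet normal 0.497 0.181 0.849
outer loop
vertex 2.607 4.052 -0.894
vertex 2.032 3.335 -0.405
vertex 2.923 3.06 -0.868
endloop
endfacet
facet normal -0.435 -0.494 0.753
outer loop
vertex 2.032 3.335 -0.405
vertex 1.247 3.068 -1.034
vertex 2.083 2.452 -0.955
endloop
endfacet
facet normal -0.912 -0.298 -0.281
outer loop
vertex 1.247 3.068 -1.034
vertex 1.337 3.62 -1.912
vertex 1.653 2.628 -1.886
endloop
endfacet
facet normal -0.274 0.497 -0.823
outer loop
vertex 1.337 3.62 -1.912
vertex 2.177 4.228 -1.825
vertex 2.228 3.345 -2.375
endloop
endfacet
facet normal 0.947 -0.307 -0.096
outer loop
vertex 2.689 2.624 -1.784
vertex 3.013 3.612 -1.746
vertex 2.923 3.06 -0.868
endloop
endfacet
facet normal 0.553 -0.798 0.239
outer loop
vertex 2.689 2.624 -1.784
vertex 2.923 3.06 -0.868
vertex 2.083 2.452 -0.955
endloop
endfacet
facet normal 0.015 -0.981 -0.192
outer loop
vertex 2.689 2.624 -1.784
vertex 2.083 2.452 -0.955
vertex 1.653 2.628 -1.886
endloop
endfacet
facet normal 0.076 -0.603 -0.794
outer loop
vertex 2.689 2.624 -1.784
vertex 1.653 2.628 -1.886
vertex 2.228 3.345 -2.375
endloop
endfacet
facet normal 0.652 -0.186 -0.735
outer loop
vertex 2.689 2.624 -1.784
vertex 2.228 3.345 -2.375
vertex 3.013 3.612 -1.746
endloop
endfacet
facet normal 0.912 0.298 0.281
outer loop
vertex 2.923 3.06 -0.868
vertex 3.013 3.612 -1.746
vertex 2.607 4.052 -0.894
endloop
endfacet
facet normal 0.274 -0.497 0.823
outer loop
vertex 2.083 2.452 -0.955
vertex 2.923 3.06 -0.868
vertex 2.032 3.335 -0.405
endloop
endfacet
facet normal -0.596 -0.793 0.125
outer loop
vertex 1.653 2.628 -1.886
vertex 2.083 2.452 -0.955
vertex 1.247 3.068 -1.034
endloop
endfacet
facet normal -0.497 -0.181 -0.849
outer loop
vertex 2.228 3.345 -2.375
vertex 1.653 2.628 -1.886
vertex 1.337 3.62 -1.912
endloop
endfacet
facet normal 0.435 0.494 -0.753
outer loop
vertex 3.013 3.612 -1.746
vertex 2.228 3.345 -2.375
vertex 2.177 4.228 -1.825
endloop
endfacet

endsolid


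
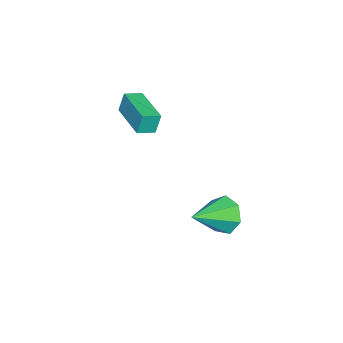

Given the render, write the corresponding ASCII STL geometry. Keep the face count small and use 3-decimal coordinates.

solid 
facet normal -0.813 0.410 -0.413
outer loop
vertex 1.805 2.842 -1.241
vertex 1.247 2.339 -0.643
vertex 1.624 3.213 -0.517
endloop
endfacet
facet normal 0.828 0.555 -0.077
outer loop
vertex 1.805 2.842 -1.241
vertex 1.624 3.213 -0.517
vertex 2.793 1.561 0.143
endloop
endfacet
facet normal -0.813 0.410 -0.413
outer loop
vertex 1.624 3.213 -0.517
vertex 1.247 2.339 -0.643
vertex 1.16 2.926 0.112
endloop
endfacet
facet normal 0.489 0.599 0.634
outer loop
vertex 1.624 3.213 -0.517
vertex 1.16 2.926 0.112
vertex 2.793 1.561 0.143
endloop
endfacet
facet normal -0.813 0.410 -0.413
outer loop
vertex 1.16 2.926 0.112
vertex 1.247 2.339 -0.643
vertex 0.761 2.197 0.173
endloop
endfacet
facet normal 0.035 0.064 0.997
outer loop
vertex 1.16 2.926 0.112
vertex 0.761 2.197 0.173
vertex 2.793 1.561 0.143
endloop
endfacet
facet normal -0.813 0.409 -0.413
outer loop
vertex 0.761 2.197 0.173
vertex 1.247 2.339 -0.643
vertex 0.729 1.575 -0.38
endloop
endfacet
facet normal -0.191 -0.647 0.738
outer loop
vertex 0.761 2.197 0.173
vertex 0.729 1.575 -0.38
vertex 2.793 1.561 0.143
endloop
endfacet
facet normal -0.813 0.409 -0.413
outer loop
vertex 0.729 1.575 -0.38
vertex 1.247 2.339 -0.643
vertex 1.087 1.528 -1.131
endloop
endfacet
facet normal -0.020 -0.998 0.053
outer loop
vertex 0.729 1.575 -0.38
vertex 1.087 1.528 -1.131
vertex 2.793 1.561 0.143
endloop
endfacet
facet normal -0.813 0.409 -0.414
outer loop
vertex 1.087 1.528 -1.131
vertex 1.247 2.339 -0.643
vertex 1.566 2.092 -1.514
endloop
endfacet
facet normal 0.420 -0.726 -0.544
outer loop
vertex 1.087 1.528 -1.131
vertex 1.566 2.092 -1.514
vertex 2.793 1.561 0.143
endloop
endfacet
facet normal -0.813 0.410 -0.414
outer loop
vertex 1.566 2.092 -1.514
vertex 1.247 2.339 -0.643
vertex 1.805 2.842 -1.241
endloop
endfacet
facet normal 0.798 -0.035 -0.602
outer loop
vertex 1.566 2.092 -1.514
vertex 1.805 2.842 -1.241
vertex 2.793 1.561 0.143
endloop
endfacet
facet normal -0.677 -0.735 0.035
outer loop
vertex -1.683 -3.482 3.114
vertex -2.301 -2.922 2.904
vertex -1.523 -3.676 2.126
endloop
endfacet
facet normal 0.718 -0.652 0.244
outer loop
vertex -0.139 -2.178 2.056
vertex -1.683 -3.482 3.114
vertex -1.523 -3.676 2.126
endloop
endfacet
facet normal -0.678 -0.734 0.033
outer loop
vertex -1.523 -3.676 2.126
vertex -2.301 -2.922 2.904
vertex -2.14 -3.115 1.915
endloop
endfacet
facet normal 0.158 -0.191 -0.969
outer loop
vertex -2.14 -3.115 1.915
vertex -0.139 -2.178 2.056
vertex -1.523 -3.676 2.126
endloop
endfacet
facet normal -0.157 0.190 0.969
outer loop
vertex -1.683 -3.482 3.114
vertex -0.917 -1.424 2.834
vertex -2.301 -2.922 2.904
endloop
endfacet
facet normal 0.718 -0.652 0.244
outer loop
vertex -0.3 -1.985 3.045
vertex -1.683 -3.482 3.114
vertex -0.139 -2.178 2.056
endloop
endfacet
facet normal -0.158 0.191 0.969
outer loop
vertex -0.3 -1.985 3.045
vertex -0.917 -1.424 2.834
vertex -1.683 -3.482 3.114
endloop
endfacet
facet normal -0.718 0.652 -0.244
outer loop
vertex -2.301 -2.922 2.904
vertex -0.917 -1.424 2.834
vertex -2.14 -3.115 1.915
endloop
endfacet
facet normal 0.157 -0.190 -0.969
outer loop
vertex -0.757 -1.618 1.846
vertex -0.139 -2.178 2.056
vertex -2.14 -3.115 1.915
endloop
endfacet
facet normal -0.718 0.652 -0.244
outer loop
vertex -2.14 -3.115 1.915
vertex -0.917 -1.424 2.834
vertex -0.757 -1.618 1.846
endloop
endfacet
facet normal 0.677 0.735 -0.033
outer loop
vertex -0.757 -1.618 1.846
vertex -0.3 -1.985 3.045
vertex -0.139 -2.178 2.056
endloop
endfacet
facet normal 0.679 0.734 -0.034
outer loop
vertex -0.917 -1.424 2.834
vertex -0.3 -1.985 3.045
vertex -0.757 -1.618 1.846
endloop
endfacet

endsolid


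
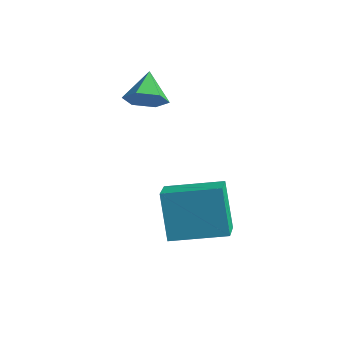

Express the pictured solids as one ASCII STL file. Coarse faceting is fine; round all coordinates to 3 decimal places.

solid 
facet normal 0.474 -0.682 -0.557
outer loop
vertex 0.854 -0.724 1.516
vertex 0.2 -1.283 1.643
vertex 0.183 -0.74 0.964
endloop
endfacet
facet normal 0.145 0.968 -0.204
outer loop
vertex 0.854 -0.724 1.516
vertex 0.183 -0.74 0.964
vertex -0.46 -0.337 2.417
endloop
endfacet
facet normal 0.476 -0.681 -0.557
outer loop
vertex 0.183 -0.74 0.964
vertex 0.2 -1.283 1.643
vertex -0.471 -1.3 1.09
endloop
endfacet
facet normal -0.629 0.632 -0.453
outer loop
vertex 0.183 -0.74 0.964
vertex -0.471 -1.3 1.09
vertex -0.46 -0.337 2.417
endloop
endfacet
facet normal 0.476 -0.682 -0.556
outer loop
vertex -0.471 -1.3 1.09
vertex 0.2 -1.283 1.643
vertex -0.454 -1.843 1.77
endloop
endfacet
facet normal -1.000 -0.011 0.016
outer loop
vertex -0.471 -1.3 1.09
vertex -0.454 -1.843 1.77
vertex -0.46 -0.337 2.417
endloop
endfacet
facet normal 0.475 -0.681 -0.558
outer loop
vertex -0.454 -1.843 1.77
vertex 0.2 -1.283 1.643
vertex 0.218 -1.827 2.322
endloop
endfacet
facet normal -0.597 -0.319 0.736
outer loop
vertex -0.454 -1.843 1.77
vertex 0.218 -1.827 2.322
vertex -0.46 -0.337 2.417
endloop
endfacet
facet normal 0.475 -0.680 -0.558
outer loop
vertex 0.218 -1.827 2.322
vertex 0.2 -1.283 1.643
vertex 0.872 -1.267 2.196
endloop
endfacet
facet normal 0.175 0.017 0.984
outer loop
vertex 0.218 -1.827 2.322
vertex 0.872 -1.267 2.196
vertex -0.46 -0.337 2.417
endloop
endfacet
facet normal 0.475 -0.682 -0.557
outer loop
vertex 0.872 -1.267 2.196
vertex 0.2 -1.283 1.643
vertex 0.854 -0.724 1.516
endloop
endfacet
facet normal 0.547 0.661 0.514
outer loop
vertex 0.872 -1.267 2.196
vertex 0.854 -0.724 1.516
vertex -0.46 -0.337 2.417
endloop
endfacet
facet normal -0.515 0.752 -0.411
outer loop
vertex 2.304 -2.692 -1.241
vertex 3.99 -1.341 -0.883
vertex 3.08 -3.171 -3.088
endloop
endfacet
facet normal -0.770 -0.617 -0.164
outer loop
vertex 3.77 -4.179 -2.537
vertex 2.304 -2.692 -1.241
vertex 3.08 -3.171 -3.088
endloop
endfacet
facet normal -0.515 0.752 -0.411
outer loop
vertex 3.08 -3.171 -3.088
vertex 3.99 -1.341 -0.883
vertex 4.766 -1.82 -2.731
endloop
endfacet
facet normal 0.376 -0.233 -0.897
outer loop
vertex 4.766 -1.82 -2.731
vertex 3.77 -4.179 -2.537
vertex 3.08 -3.171 -3.088
endloop
endfacet
facet normal -0.377 0.232 0.897
outer loop
vertex 2.304 -2.692 -1.241
vertex 4.68 -2.349 -0.332
vertex 3.99 -1.341 -0.883
endloop
endfacet
facet normal -0.770 -0.617 -0.164
outer loop
vertex 2.994 -3.7 -0.689
vertex 2.304 -2.692 -1.241
vertex 3.77 -4.179 -2.537
endloop
endfacet
facet normal -0.377 0.233 0.897
outer loop
vertex 2.994 -3.7 -0.689
vertex 4.68 -2.349 -0.332
vertex 2.304 -2.692 -1.241
endloop
endfacet
facet normal 0.770 0.617 0.164
outer loop
vertex 3.99 -1.341 -0.883
vertex 4.68 -2.349 -0.332
vertex 4.766 -1.82 -2.731
endloop
endfacet
facet normal 0.377 -0.233 -0.896
outer loop
vertex 5.456 -2.828 -2.179
vertex 3.77 -4.179 -2.537
vertex 4.766 -1.82 -2.731
endloop
endfacet
facet normal 0.770 0.617 0.164
outer loop
vertex 4.766 -1.82 -2.731
vertex 4.68 -2.349 -0.332
vertex 5.456 -2.828 -2.179
endloop
endfacet
facet normal 0.515 -0.752 0.411
outer loop
vertex 5.456 -2.828 -2.179
vertex 2.994 -3.7 -0.689
vertex 3.77 -4.179 -2.537
endloop
endfacet
facet normal 0.515 -0.752 0.411
outer loop
vertex 4.68 -2.349 -0.332
vertex 2.994 -3.7 -0.689
vertex 5.456 -2.828 -2.179
endloop
endfacet

endsolid


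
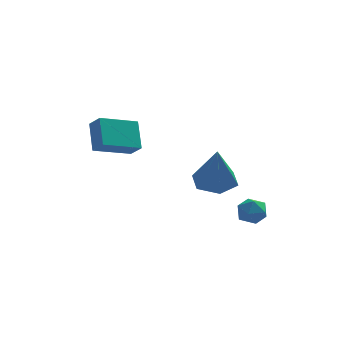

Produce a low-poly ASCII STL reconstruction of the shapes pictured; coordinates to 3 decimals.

solid 
facet normal -0.198 0.978 0.063
outer loop
vertex 1.876 -0.463 -2.02
vertex 1.124 -0.616 -2.009
vertex 1.517 -0.579 -1.351
endloop
endfacet
facet normal 0.427 0.824 0.372
outer loop
vertex 1.876 -0.463 -2.02
vertex 1.517 -0.579 -1.351
vertex 2.211 -0.884 -1.472
endloop
endfacet
facet normal 0.847 0.519 -0.119
outer loop
vertex 1.876 -0.463 -2.02
vertex 2.211 -0.884 -1.472
vertex 2.246 -1.109 -2.205
endloop
endfacet
facet normal 0.481 0.485 -0.731
outer loop
vertex 1.876 -0.463 -2.02
vertex 2.246 -1.109 -2.205
vertex 1.574 -0.943 -2.537
endloop
endfacet
facet normal -0.166 0.769 -0.617
outer loop
vertex 1.876 -0.463 -2.02
vertex 1.574 -0.943 -2.537
vertex 1.124 -0.616 -2.009
endloop
endfacet
facet normal 0.306 0.345 0.887
outer loop
vertex 2.211 -0.884 -1.472
vertex 1.517 -0.579 -1.351
vertex 1.666 -1.297 -1.123
endloop
endfacet
facet normal -0.705 0.595 0.387
outer loop
vertex 1.517 -0.579 -1.351
vertex 1.124 -0.616 -2.009
vertex 0.994 -1.131 -1.455
endloop
endfacet
facet normal -0.652 0.256 -0.714
outer loop
vertex 1.124 -0.616 -2.009
vertex 1.574 -0.943 -2.537
vertex 1.029 -1.356 -2.188
endloop
endfacet
facet normal 0.393 -0.203 -0.897
outer loop
vertex 1.574 -0.943 -2.537
vertex 2.246 -1.109 -2.205
vertex 1.723 -1.661 -2.309
endloop
endfacet
facet normal 0.985 -0.149 0.093
outer loop
vertex 2.246 -1.109 -2.205
vertex 2.211 -0.884 -1.472
vertex 2.116 -1.624 -1.651
endloop
endfacet
facet normal -0.481 -0.485 0.731
outer loop
vertex 1.364 -1.777 -1.64
vertex 1.666 -1.297 -1.123
vertex 0.994 -1.131 -1.455
endloop
endfacet
facet normal -0.847 -0.519 0.119
outer loop
vertex 1.364 -1.777 -1.64
vertex 0.994 -1.131 -1.455
vertex 1.029 -1.356 -2.188
endloop
endfacet
facet normal -0.427 -0.824 -0.372
outer loop
vertex 1.364 -1.777 -1.64
vertex 1.029 -1.356 -2.188
vertex 1.723 -1.661 -2.309
endloop
endfacet
facet normal 0.198 -0.978 -0.063
outer loop
vertex 1.364 -1.777 -1.64
vertex 1.723 -1.661 -2.309
vertex 2.116 -1.624 -1.651
endloop
endfacet
facet normal 0.166 -0.769 0.617
outer loop
vertex 1.364 -1.777 -1.64
vertex 2.116 -1.624 -1.651
vertex 1.666 -1.297 -1.123
endloop
endfacet
facet normal -0.393 0.203 0.897
outer loop
vertex 0.994 -1.131 -1.455
vertex 1.666 -1.297 -1.123
vertex 1.517 -0.579 -1.351
endloop
endfacet
facet normal -0.985 0.149 -0.093
outer loop
vertex 1.029 -1.356 -2.188
vertex 0.994 -1.131 -1.455
vertex 1.124 -0.616 -2.009
endloop
endfacet
facet normal -0.306 -0.345 -0.887
outer loop
vertex 1.723 -1.661 -2.309
vertex 1.029 -1.356 -2.188
vertex 1.574 -0.943 -2.537
endloop
endfacet
facet normal 0.705 -0.595 -0.387
outer loop
vertex 2.116 -1.624 -1.651
vertex 1.723 -1.661 -2.309
vertex 2.246 -1.109 -2.205
endloop
endfacet
facet normal 0.652 -0.256 0.714
outer loop
vertex 1.666 -1.297 -1.123
vertex 2.116 -1.624 -1.651
vertex 2.211 -0.884 -1.472
endloop
endfacet
facet normal -0.009 0.280 -0.960
outer loop
vertex 1.043 0.968 -0.492
vertex 0.18 0.374 -0.657
vertex 0.078 1.387 -0.361
endloop
endfacet
facet normal 0.385 0.698 0.603
outer loop
vertex 1.043 0.968 -0.492
vertex 0.078 1.387 -0.361
vertex 0.2 -0.234 1.437
endloop
endfacet
facet normal -0.009 0.280 -0.960
outer loop
vertex 0.078 1.387 -0.361
vertex 0.18 0.374 -0.657
vertex -0.784 0.793 -0.526
endloop
endfacet
facet normal -0.533 0.610 0.586
outer loop
vertex 0.078 1.387 -0.361
vertex -0.784 0.793 -0.526
vertex 0.2 -0.234 1.437
endloop
endfacet
facet normal -0.009 0.279 -0.960
outer loop
vertex -0.784 0.793 -0.526
vertex 0.18 0.374 -0.657
vertex -0.682 -0.22 -0.821
endloop
endfacet
facet normal -0.914 -0.196 0.356
outer loop
vertex -0.784 0.793 -0.526
vertex -0.682 -0.22 -0.821
vertex 0.2 -0.234 1.437
endloop
endfacet
facet normal -0.009 0.279 -0.960
outer loop
vertex -0.682 -0.22 -0.821
vertex 0.18 0.374 -0.657
vertex 0.283 -0.639 -0.952
endloop
endfacet
facet normal -0.378 -0.915 0.142
outer loop
vertex -0.682 -0.22 -0.821
vertex 0.283 -0.639 -0.952
vertex 0.2 -0.234 1.437
endloop
endfacet
facet normal -0.008 0.279 -0.960
outer loop
vertex 0.283 -0.639 -0.952
vertex 0.18 0.374 -0.657
vertex 1.145 -0.045 -0.787
endloop
endfacet
facet normal 0.539 -0.827 0.159
outer loop
vertex 0.283 -0.639 -0.952
vertex 1.145 -0.045 -0.787
vertex 0.2 -0.234 1.437
endloop
endfacet
facet normal -0.008 0.279 -0.960
outer loop
vertex 1.145 -0.045 -0.787
vertex 0.18 0.374 -0.657
vertex 1.043 0.968 -0.492
endloop
endfacet
facet normal 0.921 -0.021 0.389
outer loop
vertex 1.145 -0.045 -0.787
vertex 1.043 0.968 -0.492
vertex 0.2 -0.234 1.437
endloop
endfacet
facet normal -0.877 -0.359 0.319
outer loop
vertex -4.68 3.274 2.03
vertex -5.124 3.818 1.421
vertex -4.601 2.088 0.915
endloop
endfacet
facet normal 0.478 -0.584 0.656
outer loop
vertex -2.856 2.802 0.279
vertex -4.68 3.274 2.03
vertex -4.601 2.088 0.915
endloop
endfacet
facet normal -0.877 -0.359 0.320
outer loop
vertex -4.601 2.088 0.915
vertex -5.124 3.818 1.421
vertex -5.046 2.632 0.305
endloop
endfacet
facet normal 0.048 -0.728 -0.684
outer loop
vertex -5.046 2.632 0.305
vertex -2.856 2.802 0.279
vertex -4.601 2.088 0.915
endloop
endfacet
facet normal -0.048 0.727 0.685
outer loop
vertex -4.68 3.274 2.03
vertex -3.379 4.532 0.785
vertex -5.124 3.818 1.421
endloop
endfacet
facet normal 0.478 -0.585 0.655
outer loop
vertex -2.934 3.988 1.395
vertex -4.68 3.274 2.03
vertex -2.856 2.802 0.279
endloop
endfacet
facet normal -0.049 0.728 0.684
outer loop
vertex -2.934 3.988 1.395
vertex -3.379 4.532 0.785
vertex -4.68 3.274 2.03
endloop
endfacet
facet normal -0.478 0.585 -0.655
outer loop
vertex -5.124 3.818 1.421
vertex -3.379 4.532 0.785
vertex -5.046 2.632 0.305
endloop
endfacet
facet normal 0.048 -0.727 -0.685
outer loop
vertex -3.3 3.346 -0.33
vertex -2.856 2.802 0.279
vertex -5.046 2.632 0.305
endloop
endfacet
facet normal -0.478 0.585 -0.656
outer loop
vertex -5.046 2.632 0.305
vertex -3.379 4.532 0.785
vertex -3.3 3.346 -0.33
endloop
endfacet
facet normal 0.877 0.358 -0.319
outer loop
vertex -3.3 3.346 -0.33
vertex -2.934 3.988 1.395
vertex -2.856 2.802 0.279
endloop
endfacet
facet normal 0.877 0.359 -0.320
outer loop
vertex -3.379 4.532 0.785
vertex -2.934 3.988 1.395
vertex -3.3 3.346 -0.33
endloop
endfacet

endsolid
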